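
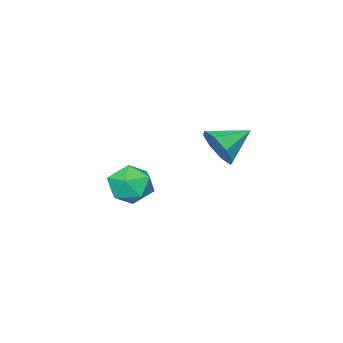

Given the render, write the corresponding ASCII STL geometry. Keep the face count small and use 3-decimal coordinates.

solid 
facet normal 0.867 -0.287 -0.408
outer loop
vertex -1.001 1.6 4.146
vertex -1.498 1.318 3.289
vertex -1.054 2.186 3.622
endloop
endfacet
facet normal -0.013 0.666 0.746
outer loop
vertex -1.001 1.6 4.146
vertex -1.054 2.186 3.622
vertex -2.902 1.782 3.951
endloop
endfacet
facet normal 0.866 -0.286 -0.409
outer loop
vertex -1.054 2.186 3.622
vertex -1.498 1.318 3.289
vertex -1.368 2.264 2.903
endloop
endfacet
facet normal -0.179 0.967 0.183
outer loop
vertex -1.054 2.186 3.622
vertex -1.368 2.264 2.903
vertex -2.902 1.782 3.951
endloop
endfacet
facet normal 0.867 -0.286 -0.408
outer loop
vertex -1.368 2.264 2.903
vertex -1.498 1.318 3.289
vertex -1.757 1.788 2.41
endloop
endfacet
facet normal -0.497 0.786 -0.367
outer loop
vertex -1.368 2.264 2.903
vertex -1.757 1.788 2.41
vertex -2.902 1.782 3.951
endloop
endfacet
facet normal 0.867 -0.287 -0.409
outer loop
vertex -1.757 1.788 2.41
vertex -1.498 1.318 3.289
vertex -1.995 1.037 2.432
endloop
endfacet
facet normal -0.781 0.231 -0.580
outer loop
vertex -1.757 1.788 2.41
vertex -1.995 1.037 2.432
vertex -2.902 1.782 3.951
endloop
endfacet
facet normal 0.867 -0.287 -0.409
outer loop
vertex -1.995 1.037 2.432
vertex -1.498 1.318 3.289
vertex -1.942 0.45 2.956
endloop
endfacet
facet normal -0.865 -0.375 -0.333
outer loop
vertex -1.995 1.037 2.432
vertex -1.942 0.45 2.956
vertex -2.902 1.782 3.951
endloop
endfacet
facet normal 0.866 -0.286 -0.409
outer loop
vertex -1.942 0.45 2.956
vertex -1.498 1.318 3.289
vertex -1.628 0.372 3.675
endloop
endfacet
facet normal -0.699 -0.677 0.232
outer loop
vertex -1.942 0.45 2.956
vertex -1.628 0.372 3.675
vertex -2.902 1.782 3.951
endloop
endfacet
facet normal 0.867 -0.286 -0.408
outer loop
vertex -1.628 0.372 3.675
vertex -1.498 1.318 3.289
vertex -1.239 0.848 4.168
endloop
endfacet
facet normal -0.381 -0.497 0.780
outer loop
vertex -1.628 0.372 3.675
vertex -1.239 0.848 4.168
vertex -2.902 1.782 3.951
endloop
endfacet
facet normal 0.867 -0.286 -0.408
outer loop
vertex -1.239 0.848 4.168
vertex -1.498 1.318 3.289
vertex -1.001 1.6 4.146
endloop
endfacet
facet normal -0.096 0.060 0.994
outer loop
vertex -1.239 0.848 4.168
vertex -1.001 1.6 4.146
vertex -2.902 1.782 3.951
endloop
endfacet
facet normal -0.277 0.961 -0.021
outer loop
vertex -1.053 -2.632 -0.856
vertex -2.133 -2.947 -1.011
vertex -1.728 -2.807 0.041
endloop
endfacet
facet normal 0.297 0.870 0.393
outer loop
vertex -1.053 -2.632 -0.856
vertex -1.728 -2.807 0.041
vertex -0.656 -3.18 0.057
endloop
endfacet
facet normal 0.814 0.581 -0.005
outer loop
vertex -1.053 -2.632 -0.856
vertex -0.656 -3.18 0.057
vertex -0.397 -3.551 -0.985
endloop
endfacet
facet normal 0.559 0.493 -0.666
outer loop
vertex -1.053 -2.632 -0.856
vertex -0.397 -3.551 -0.985
vertex -1.31 -3.407 -1.645
endloop
endfacet
facet normal -0.115 0.727 -0.677
outer loop
vertex -1.053 -2.632 -0.856
vertex -1.31 -3.407 -1.645
vertex -2.133 -2.947 -1.011
endloop
endfacet
facet normal 0.127 0.404 0.906
outer loop
vertex -0.656 -3.18 0.057
vertex -1.728 -2.807 0.041
vertex -1.49 -3.833 0.465
endloop
endfacet
facet normal -0.801 0.550 0.235
outer loop
vertex -1.728 -2.807 0.041
vertex -2.133 -2.947 -1.011
vertex -2.403 -3.689 -0.195
endloop
endfacet
facet normal -0.539 0.173 -0.825
outer loop
vertex -2.133 -2.947 -1.011
vertex -1.31 -3.407 -1.645
vertex -2.144 -4.06 -1.237
endloop
endfacet
facet normal 0.552 -0.206 -0.808
outer loop
vertex -1.31 -3.407 -1.645
vertex -0.397 -3.551 -0.985
vertex -1.072 -4.433 -1.221
endloop
endfacet
facet normal 0.963 -0.063 0.262
outer loop
vertex -0.397 -3.551 -0.985
vertex -0.656 -3.18 0.057
vertex -0.667 -4.293 -0.169
endloop
endfacet
facet normal -0.559 -0.493 0.666
outer loop
vertex -1.747 -4.608 -0.324
vertex -1.49 -3.833 0.465
vertex -2.403 -3.689 -0.195
endloop
endfacet
facet normal -0.814 -0.581 0.005
outer loop
vertex -1.747 -4.608 -0.324
vertex -2.403 -3.689 -0.195
vertex -2.144 -4.06 -1.237
endloop
endfacet
facet normal -0.297 -0.870 -0.393
outer loop
vertex -1.747 -4.608 -0.324
vertex -2.144 -4.06 -1.237
vertex -1.072 -4.433 -1.221
endloop
endfacet
facet normal 0.277 -0.961 0.021
outer loop
vertex -1.747 -4.608 -0.324
vertex -1.072 -4.433 -1.221
vertex -0.667 -4.293 -0.169
endloop
endfacet
facet normal 0.115 -0.727 0.677
outer loop
vertex -1.747 -4.608 -0.324
vertex -0.667 -4.293 -0.169
vertex -1.49 -3.833 0.465
endloop
endfacet
facet normal -0.552 0.206 0.808
outer loop
vertex -2.403 -3.689 -0.195
vertex -1.49 -3.833 0.465
vertex -1.728 -2.807 0.041
endloop
endfacet
facet normal -0.963 0.063 -0.262
outer loop
vertex -2.144 -4.06 -1.237
vertex -2.403 -3.689 -0.195
vertex -2.133 -2.947 -1.011
endloop
endfacet
facet normal -0.127 -0.404 -0.906
outer loop
vertex -1.072 -4.433 -1.221
vertex -2.144 -4.06 -1.237
vertex -1.31 -3.407 -1.645
endloop
endfacet
facet normal 0.801 -0.550 -0.235
outer loop
vertex -0.667 -4.293 -0.169
vertex -1.072 -4.433 -1.221
vertex -0.397 -3.551 -0.985
endloop
endfacet
facet normal 0.539 -0.173 0.825
outer loop
vertex -1.49 -3.833 0.465
vertex -0.667 -4.293 -0.169
vertex -0.656 -3.18 0.057
endloop
endfacet

endsolid


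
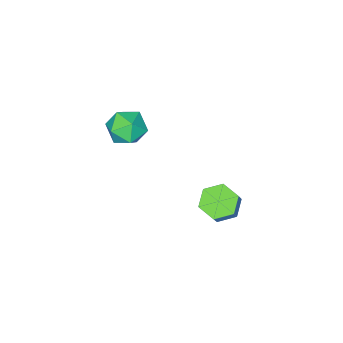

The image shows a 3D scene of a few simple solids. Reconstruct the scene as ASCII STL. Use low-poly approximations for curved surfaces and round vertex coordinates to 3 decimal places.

solid 
facet normal -0.473 -0.337 -0.814
outer loop
vertex 1.301 3.274 -5.19
vertex 0.57 2.845 -4.588
vertex 0.457 3.822 -4.927
endloop
endfacet
facet normal 0.343 0.780 -0.523
outer loop
vertex 1.301 3.274 -5.19
vertex 0.457 3.822 -4.927
vertex 2.101 3.844 -3.815
endloop
endfacet
facet normal 0.343 0.780 -0.523
outer loop
vertex 2.101 3.844 -3.815
vertex 0.457 3.822 -4.927
vertex 1.257 4.392 -3.551
endloop
endfacet
facet normal 0.473 0.337 0.814
outer loop
vertex 2.101 3.844 -3.815
vertex 1.257 4.392 -3.551
vertex 1.37 3.415 -3.212
endloop
endfacet
facet normal -0.473 -0.337 -0.814
outer loop
vertex 0.457 3.822 -4.927
vertex 0.57 2.845 -4.588
vertex -0.274 3.393 -4.324
endloop
endfacet
facet normal -0.531 0.846 -0.042
outer loop
vertex 0.457 3.822 -4.927
vertex -0.274 3.393 -4.324
vertex 1.257 4.392 -3.551
endloop
endfacet
facet normal -0.531 0.846 -0.041
outer loop
vertex 1.257 4.392 -3.551
vertex -0.274 3.393 -4.324
vertex 0.526 3.962 -2.948
endloop
endfacet
facet normal 0.473 0.337 0.814
outer loop
vertex 1.257 4.392 -3.551
vertex 0.526 3.962 -2.948
vertex 1.37 3.415 -3.212
endloop
endfacet
facet normal -0.473 -0.337 -0.814
outer loop
vertex -0.274 3.393 -4.324
vertex 0.57 2.845 -4.588
vertex -0.161 2.416 -3.985
endloop
endfacet
facet normal -0.874 0.066 0.481
outer loop
vertex -0.274 3.393 -4.324
vertex -0.161 2.416 -3.985
vertex 0.526 3.962 -2.948
endloop
endfacet
facet normal -0.874 0.066 0.481
outer loop
vertex 0.526 3.962 -2.948
vertex -0.161 2.416 -3.985
vertex 0.639 2.986 -2.61
endloop
endfacet
facet normal 0.473 0.337 0.814
outer loop
vertex 0.526 3.962 -2.948
vertex 0.639 2.986 -2.61
vertex 1.37 3.415 -3.212
endloop
endfacet
facet normal -0.473 -0.337 -0.814
outer loop
vertex -0.161 2.416 -3.985
vertex 0.57 2.845 -4.588
vertex 0.683 1.868 -4.249
endloop
endfacet
facet normal -0.343 -0.780 0.523
outer loop
vertex -0.161 2.416 -3.985
vertex 0.683 1.868 -4.249
vertex 0.639 2.986 -2.61
endloop
endfacet
facet normal -0.344 -0.780 0.523
outer loop
vertex 0.639 2.986 -2.61
vertex 0.683 1.868 -4.249
vertex 1.483 2.438 -2.873
endloop
endfacet
facet normal 0.473 0.337 0.814
outer loop
vertex 0.639 2.986 -2.61
vertex 1.483 2.438 -2.873
vertex 1.37 3.415 -3.212
endloop
endfacet
facet normal -0.473 -0.337 -0.814
outer loop
vertex 0.683 1.868 -4.249
vertex 0.57 2.845 -4.588
vertex 1.414 2.298 -4.852
endloop
endfacet
facet normal 0.532 -0.846 0.041
outer loop
vertex 0.683 1.868 -4.249
vertex 1.414 2.298 -4.852
vertex 1.483 2.438 -2.873
endloop
endfacet
facet normal 0.531 -0.846 0.041
outer loop
vertex 1.483 2.438 -2.873
vertex 1.414 2.298 -4.852
vertex 2.214 2.867 -3.476
endloop
endfacet
facet normal 0.473 0.337 0.814
outer loop
vertex 1.483 2.438 -2.873
vertex 2.214 2.867 -3.476
vertex 1.37 3.415 -3.212
endloop
endfacet
facet normal -0.473 -0.337 -0.814
outer loop
vertex 1.414 2.298 -4.852
vertex 0.57 2.845 -4.588
vertex 1.301 3.274 -5.19
endloop
endfacet
facet normal 0.874 -0.065 -0.481
outer loop
vertex 1.414 2.298 -4.852
vertex 1.301 3.274 -5.19
vertex 2.214 2.867 -3.476
endloop
endfacet
facet normal 0.874 -0.066 -0.481
outer loop
vertex 2.214 2.867 -3.476
vertex 1.301 3.274 -5.19
vertex 2.101 3.844 -3.815
endloop
endfacet
facet normal 0.473 0.337 0.814
outer loop
vertex 2.214 2.867 -3.476
vertex 2.101 3.844 -3.815
vertex 1.37 3.415 -3.212
endloop
endfacet
facet normal -0.915 0.375 0.148
outer loop
vertex 1.04 -2.08 -1.795
vertex 0.558 -3.072 -2.264
vertex 0.774 -3.01 -1.087
endloop
endfacet
facet normal -0.457 0.618 0.640
outer loop
vertex 1.04 -2.08 -1.795
vertex 0.774 -3.01 -1.087
vertex 1.801 -2.412 -0.93
endloop
endfacet
facet normal 0.073 0.951 0.300
outer loop
vertex 1.04 -2.08 -1.795
vertex 1.801 -2.412 -0.93
vertex 2.219 -2.103 -2.01
endloop
endfacet
facet normal -0.055 0.914 -0.401
outer loop
vertex 1.04 -2.08 -1.795
vertex 2.219 -2.103 -2.01
vertex 1.451 -2.511 -2.835
endloop
endfacet
facet normal -0.667 0.558 -0.495
outer loop
vertex 1.04 -2.08 -1.795
vertex 1.451 -2.511 -2.835
vertex 0.558 -3.072 -2.264
endloop
endfacet
facet normal -0.182 0.055 0.982
outer loop
vertex 1.801 -2.412 -0.93
vertex 0.774 -3.01 -1.087
vertex 1.789 -3.609 -0.865
endloop
endfacet
facet normal -0.922 -0.338 0.187
outer loop
vertex 0.774 -3.01 -1.087
vertex 0.558 -3.072 -2.264
vertex 1.021 -4.017 -1.69
endloop
endfacet
facet normal -0.520 -0.041 -0.853
outer loop
vertex 0.558 -3.072 -2.264
vertex 1.451 -2.511 -2.835
vertex 1.439 -3.708 -2.77
endloop
endfacet
facet normal 0.470 0.536 -0.702
outer loop
vertex 1.451 -2.511 -2.835
vertex 2.219 -2.103 -2.01
vertex 2.466 -3.11 -2.613
endloop
endfacet
facet normal 0.678 0.595 0.432
outer loop
vertex 2.219 -2.103 -2.01
vertex 1.801 -2.412 -0.93
vertex 2.682 -3.048 -1.436
endloop
endfacet
facet normal 0.055 -0.914 0.401
outer loop
vertex 2.2 -4.04 -1.905
vertex 1.789 -3.609 -0.865
vertex 1.021 -4.017 -1.69
endloop
endfacet
facet normal -0.073 -0.951 -0.300
outer loop
vertex 2.2 -4.04 -1.905
vertex 1.021 -4.017 -1.69
vertex 1.439 -3.708 -2.77
endloop
endfacet
facet normal 0.457 -0.618 -0.640
outer loop
vertex 2.2 -4.04 -1.905
vertex 1.439 -3.708 -2.77
vertex 2.466 -3.11 -2.613
endloop
endfacet
facet normal 0.915 -0.375 -0.148
outer loop
vertex 2.2 -4.04 -1.905
vertex 2.466 -3.11 -2.613
vertex 2.682 -3.048 -1.436
endloop
endfacet
facet normal 0.667 -0.558 0.495
outer loop
vertex 2.2 -4.04 -1.905
vertex 2.682 -3.048 -1.436
vertex 1.789 -3.609 -0.865
endloop
endfacet
facet normal -0.470 -0.536 0.702
outer loop
vertex 1.021 -4.017 -1.69
vertex 1.789 -3.609 -0.865
vertex 0.774 -3.01 -1.087
endloop
endfacet
facet normal -0.678 -0.595 -0.432
outer loop
vertex 1.439 -3.708 -2.77
vertex 1.021 -4.017 -1.69
vertex 0.558 -3.072 -2.264
endloop
endfacet
facet normal 0.182 -0.055 -0.982
outer loop
vertex 2.466 -3.11 -2.613
vertex 1.439 -3.708 -2.77
vertex 1.451 -2.511 -2.835
endloop
endfacet
facet normal 0.922 0.338 -0.187
outer loop
vertex 2.682 -3.048 -1.436
vertex 2.466 -3.11 -2.613
vertex 2.219 -2.103 -2.01
endloop
endfacet
facet normal 0.520 0.041 0.853
outer loop
vertex 1.789 -3.609 -0.865
vertex 2.682 -3.048 -1.436
vertex 1.801 -2.412 -0.93
endloop
endfacet

endsolid


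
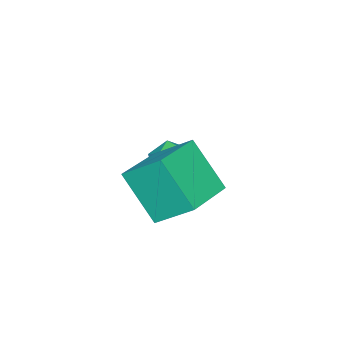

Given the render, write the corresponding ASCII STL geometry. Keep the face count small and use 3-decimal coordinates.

solid 
facet normal 0.208 0.925 0.317
outer loop
vertex -3.434 1.242 0.067
vertex -3.299 0.96 0.802
vertex -2.7 1.006 0.275
endloop
endfacet
facet normal 0.378 0.848 -0.372
outer loop
vertex -3.434 1.242 0.067
vertex -2.7 1.006 0.275
vertex -2.99 0.819 -0.446
endloop
endfacet
facet normal -0.213 0.656 -0.725
outer loop
vertex -3.434 1.242 0.067
vertex -2.99 0.819 -0.446
vertex -3.769 0.657 -0.364
endloop
endfacet
facet normal -0.746 0.615 -0.255
outer loop
vertex -3.434 1.242 0.067
vertex -3.769 0.657 -0.364
vertex -3.96 0.745 0.407
endloop
endfacet
facet normal -0.487 0.782 0.389
outer loop
vertex -3.434 1.242 0.067
vertex -3.96 0.745 0.407
vertex -3.299 0.96 0.802
endloop
endfacet
facet normal 0.850 0.314 -0.423
outer loop
vertex -2.99 0.819 -0.446
vertex -2.7 1.006 0.275
vertex -2.58 0.275 -0.027
endloop
endfacet
facet normal 0.574 0.440 0.691
outer loop
vertex -2.7 1.006 0.275
vertex -3.299 0.96 0.802
vertex -2.771 0.363 0.744
endloop
endfacet
facet normal -0.551 0.208 0.808
outer loop
vertex -3.299 0.96 0.802
vertex -3.96 0.745 0.407
vertex -3.55 0.201 0.826
endloop
endfacet
facet normal -0.970 -0.063 -0.233
outer loop
vertex -3.96 0.745 0.407
vertex -3.769 0.657 -0.364
vertex -3.84 0.014 0.105
endloop
endfacet
facet normal -0.105 0.003 -0.994
outer loop
vertex -3.769 0.657 -0.364
vertex -2.99 0.819 -0.446
vertex -3.241 0.06 -0.422
endloop
endfacet
facet normal 0.746 -0.615 0.255
outer loop
vertex -3.106 -0.222 0.313
vertex -2.58 0.275 -0.027
vertex -2.771 0.363 0.744
endloop
endfacet
facet normal 0.213 -0.656 0.725
outer loop
vertex -3.106 -0.222 0.313
vertex -2.771 0.363 0.744
vertex -3.55 0.201 0.826
endloop
endfacet
facet normal -0.378 -0.848 0.372
outer loop
vertex -3.106 -0.222 0.313
vertex -3.55 0.201 0.826
vertex -3.84 0.014 0.105
endloop
endfacet
facet normal -0.208 -0.925 -0.317
outer loop
vertex -3.106 -0.222 0.313
vertex -3.84 0.014 0.105
vertex -3.241 0.06 -0.422
endloop
endfacet
facet normal 0.487 -0.782 -0.389
outer loop
vertex -3.106 -0.222 0.313
vertex -3.241 0.06 -0.422
vertex -2.58 0.275 -0.027
endloop
endfacet
facet normal 0.970 0.063 0.233
outer loop
vertex -2.771 0.363 0.744
vertex -2.58 0.275 -0.027
vertex -2.7 1.006 0.275
endloop
endfacet
facet normal 0.105 -0.003 0.994
outer loop
vertex -3.55 0.201 0.826
vertex -2.771 0.363 0.744
vertex -3.299 0.96 0.802
endloop
endfacet
facet normal -0.850 -0.314 0.423
outer loop
vertex -3.84 0.014 0.105
vertex -3.55 0.201 0.826
vertex -3.96 0.745 0.407
endloop
endfacet
facet normal -0.574 -0.440 -0.691
outer loop
vertex -3.241 0.06 -0.422
vertex -3.84 0.014 0.105
vertex -3.769 0.657 -0.364
endloop
endfacet
facet normal 0.551 -0.208 -0.808
outer loop
vertex -2.58 0.275 -0.027
vertex -3.241 0.06 -0.422
vertex -2.99 0.819 -0.446
endloop
endfacet
facet normal -0.990 -0.017 -0.143
outer loop
vertex -1.253 2.403 2.968
vertex -1.051 3.612 1.427
vertex -1.099 1.195 2.041
endloop
endfacet
facet normal -0.102 -0.614 0.783
outer loop
vertex 0.791 1.228 2.313
vertex -1.253 2.403 2.968
vertex -1.099 1.195 2.041
endloop
endfacet
facet normal -0.990 -0.017 -0.143
outer loop
vertex -1.099 1.195 2.041
vertex -1.051 3.612 1.427
vertex -0.897 2.405 0.499
endloop
endfacet
facet normal 0.101 -0.789 -0.606
outer loop
vertex -0.897 2.405 0.499
vertex 0.791 1.228 2.313
vertex -1.099 1.195 2.041
endloop
endfacet
facet normal -0.101 0.789 0.606
outer loop
vertex -1.253 2.403 2.968
vertex 0.839 3.645 1.699
vertex -1.051 3.612 1.427
endloop
endfacet
facet normal -0.103 -0.614 0.782
outer loop
vertex 0.637 2.435 3.241
vertex -1.253 2.403 2.968
vertex 0.791 1.228 2.313
endloop
endfacet
facet normal -0.101 0.789 0.606
outer loop
vertex 0.637 2.435 3.241
vertex 0.839 3.645 1.699
vertex -1.253 2.403 2.968
endloop
endfacet
facet normal 0.102 0.614 -0.782
outer loop
vertex -1.051 3.612 1.427
vertex 0.839 3.645 1.699
vertex -0.897 2.405 0.499
endloop
endfacet
facet normal 0.101 -0.789 -0.606
outer loop
vertex 0.993 2.437 0.772
vertex 0.791 1.228 2.313
vertex -0.897 2.405 0.499
endloop
endfacet
facet normal 0.103 0.614 -0.783
outer loop
vertex -0.897 2.405 0.499
vertex 0.839 3.645 1.699
vertex 0.993 2.437 0.772
endloop
endfacet
facet normal 0.990 0.017 0.143
outer loop
vertex 0.993 2.437 0.772
vertex 0.637 2.435 3.241
vertex 0.791 1.228 2.313
endloop
endfacet
facet normal 0.990 0.017 0.143
outer loop
vertex 0.839 3.645 1.699
vertex 0.637 2.435 3.241
vertex 0.993 2.437 0.772
endloop
endfacet

endsolid


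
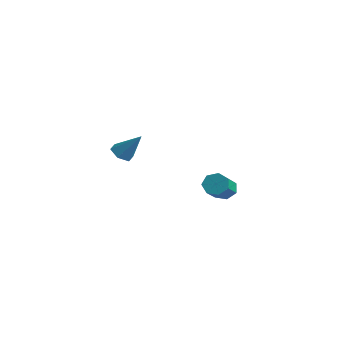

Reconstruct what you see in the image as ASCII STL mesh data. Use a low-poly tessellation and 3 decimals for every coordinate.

solid 
facet normal -0.569 -0.306 -0.763
outer loop
vertex -3.555 2.692 -1.381
vertex -4.21 2.644 -0.873
vertex -4.049 3.351 -1.277
endloop
endfacet
facet normal 0.726 0.598 -0.339
outer loop
vertex -3.555 2.692 -1.381
vertex -4.049 3.351 -1.277
vertex -3.07 3.256 0.653
endloop
endfacet
facet normal -0.571 -0.306 -0.762
outer loop
vertex -4.049 3.351 -1.277
vertex -4.21 2.644 -0.873
vertex -4.703 3.303 -0.768
endloop
endfacet
facet normal -0.025 0.998 0.062
outer loop
vertex -4.049 3.351 -1.277
vertex -4.703 3.303 -0.768
vertex -3.07 3.256 0.653
endloop
endfacet
facet normal -0.571 -0.306 -0.762
outer loop
vertex -4.703 3.303 -0.768
vertex -4.21 2.644 -0.873
vertex -4.864 2.596 -0.364
endloop
endfacet
facet normal -0.559 0.504 0.659
outer loop
vertex -4.703 3.303 -0.768
vertex -4.864 2.596 -0.364
vertex -3.07 3.256 0.653
endloop
endfacet
facet normal -0.571 -0.306 -0.762
outer loop
vertex -4.864 2.596 -0.364
vertex -4.21 2.644 -0.873
vertex -4.371 1.937 -0.469
endloop
endfacet
facet normal -0.341 -0.391 0.855
outer loop
vertex -4.864 2.596 -0.364
vertex -4.371 1.937 -0.469
vertex -3.07 3.256 0.653
endloop
endfacet
facet normal -0.569 -0.306 -0.763
outer loop
vertex -4.371 1.937 -0.469
vertex -4.21 2.644 -0.873
vertex -3.716 1.985 -0.977
endloop
endfacet
facet normal 0.410 -0.791 0.454
outer loop
vertex -4.371 1.937 -0.469
vertex -3.716 1.985 -0.977
vertex -3.07 3.256 0.653
endloop
endfacet
facet normal -0.569 -0.306 -0.763
outer loop
vertex -3.716 1.985 -0.977
vertex -4.21 2.644 -0.873
vertex -3.555 2.692 -1.381
endloop
endfacet
facet normal 0.944 -0.297 -0.143
outer loop
vertex -3.716 1.985 -0.977
vertex -3.555 2.692 -1.381
vertex -3.07 3.256 0.653
endloop
endfacet
facet normal -0.496 0.703 -0.510
outer loop
vertex 3.821 4.861 -2.127
vertex 3.118 4.511 -1.925
vertex 3.528 5.088 -1.529
endloop
endfacet
facet normal 0.762 0.634 0.132
outer loop
vertex 3.821 4.861 -2.127
vertex 3.528 5.088 -1.529
vertex 4.784 3.498 -1.137
endloop
endfacet
facet normal 0.762 0.634 0.133
outer loop
vertex 4.784 3.498 -1.137
vertex 3.528 5.088 -1.529
vertex 4.491 3.725 -0.54
endloop
endfacet
facet normal 0.496 -0.702 0.511
outer loop
vertex 4.784 3.498 -1.137
vertex 4.491 3.725 -0.54
vertex 4.082 3.149 -0.935
endloop
endfacet
facet normal -0.497 0.703 -0.510
outer loop
vertex 3.528 5.088 -1.529
vertex 3.118 4.511 -1.925
vertex 2.927 4.88 -1.23
endloop
endfacet
facet normal 0.148 0.647 0.748
outer loop
vertex 3.528 5.088 -1.529
vertex 2.927 4.88 -1.23
vertex 4.491 3.725 -0.54
endloop
endfacet
facet normal 0.149 0.648 0.747
outer loop
vertex 4.491 3.725 -0.54
vertex 2.927 4.88 -1.23
vertex 3.89 3.518 -0.24
endloop
endfacet
facet normal 0.497 -0.702 0.510
outer loop
vertex 4.491 3.725 -0.54
vertex 3.89 3.518 -0.24
vertex 4.082 3.149 -0.935
endloop
endfacet
facet normal -0.496 0.703 -0.510
outer loop
vertex 2.927 4.88 -1.23
vertex 3.118 4.511 -1.925
vertex 2.47 4.395 -1.454
endloop
endfacet
facet normal -0.576 0.174 0.799
outer loop
vertex 2.927 4.88 -1.23
vertex 2.47 4.395 -1.454
vertex 3.89 3.518 -0.24
endloop
endfacet
facet normal -0.576 0.174 0.799
outer loop
vertex 3.89 3.518 -0.24
vertex 2.47 4.395 -1.454
vertex 3.433 3.033 -0.464
endloop
endfacet
facet normal 0.496 -0.703 0.510
outer loop
vertex 3.89 3.518 -0.24
vertex 3.433 3.033 -0.464
vertex 4.082 3.149 -0.935
endloop
endfacet
facet normal -0.497 0.702 -0.511
outer loop
vertex 2.47 4.395 -1.454
vertex 3.118 4.511 -1.925
vertex 2.502 3.997 -2.032
endloop
endfacet
facet normal -0.867 -0.432 0.249
outer loop
vertex 2.47 4.395 -1.454
vertex 2.502 3.997 -2.032
vertex 3.433 3.033 -0.464
endloop
endfacet
facet normal -0.867 -0.432 0.249
outer loop
vertex 3.433 3.033 -0.464
vertex 2.502 3.997 -2.032
vertex 3.465 2.635 -1.043
endloop
endfacet
facet normal 0.496 -0.703 0.510
outer loop
vertex 3.433 3.033 -0.464
vertex 3.465 2.635 -1.043
vertex 4.082 3.149 -0.935
endloop
endfacet
facet normal -0.497 0.702 -0.510
outer loop
vertex 2.502 3.997 -2.032
vertex 3.118 4.511 -1.925
vertex 2.998 3.986 -2.53
endloop
endfacet
facet normal -0.506 -0.712 -0.488
outer loop
vertex 2.502 3.997 -2.032
vertex 2.998 3.986 -2.53
vertex 3.465 2.635 -1.043
endloop
endfacet
facet normal -0.505 -0.712 -0.488
outer loop
vertex 3.465 2.635 -1.043
vertex 2.998 3.986 -2.53
vertex 3.961 2.624 -1.54
endloop
endfacet
facet normal 0.496 -0.703 0.510
outer loop
vertex 3.465 2.635 -1.043
vertex 3.961 2.624 -1.54
vertex 4.082 3.149 -0.935
endloop
endfacet
facet normal -0.497 0.702 -0.510
outer loop
vertex 2.998 3.986 -2.53
vertex 3.118 4.511 -1.925
vertex 3.585 4.371 -2.572
endloop
endfacet
facet normal 0.237 -0.456 -0.858
outer loop
vertex 2.998 3.986 -2.53
vertex 3.585 4.371 -2.572
vertex 3.961 2.624 -1.54
endloop
endfacet
facet normal 0.237 -0.456 -0.858
outer loop
vertex 3.961 2.624 -1.54
vertex 3.585 4.371 -2.572
vertex 4.548 3.008 -1.582
endloop
endfacet
facet normal 0.496 -0.702 0.510
outer loop
vertex 3.961 2.624 -1.54
vertex 4.548 3.008 -1.582
vertex 4.082 3.149 -0.935
endloop
endfacet
facet normal -0.496 0.702 -0.510
outer loop
vertex 3.585 4.371 -2.572
vertex 3.118 4.511 -1.925
vertex 3.821 4.861 -2.127
endloop
endfacet
facet normal 0.801 0.143 -0.582
outer loop
vertex 3.585 4.371 -2.572
vertex 3.821 4.861 -2.127
vertex 4.548 3.008 -1.582
endloop
endfacet
facet normal 0.801 0.143 -0.582
outer loop
vertex 4.548 3.008 -1.582
vertex 3.821 4.861 -2.127
vertex 4.784 3.498 -1.137
endloop
endfacet
facet normal 0.496 -0.702 0.510
outer loop
vertex 4.548 3.008 -1.582
vertex 4.784 3.498 -1.137
vertex 4.082 3.149 -0.935
endloop
endfacet

endsolid


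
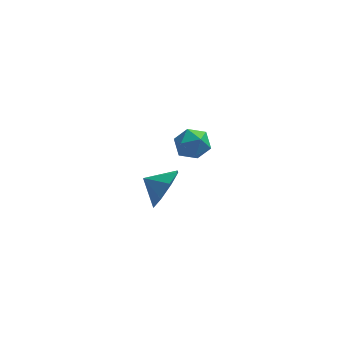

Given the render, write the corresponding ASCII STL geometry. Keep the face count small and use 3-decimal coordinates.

solid 
facet normal 0.123 0.750 0.650
outer loop
vertex -1.103 0.508 1.213
vertex -1.187 0.023 1.788
vertex -0.498 0.157 1.503
endloop
endfacet
facet normal 0.485 0.874 0.046
outer loop
vertex -1.103 0.508 1.213
vertex -0.498 0.157 1.503
vertex -0.567 0.235 0.753
endloop
endfacet
facet normal 0.018 0.869 -0.495
outer loop
vertex -1.103 0.508 1.213
vertex -0.567 0.235 0.753
vertex -1.298 0.149 0.575
endloop
endfacet
facet normal -0.630 0.743 -0.225
outer loop
vertex -1.103 0.508 1.213
vertex -1.298 0.149 0.575
vertex -1.681 0.018 1.215
endloop
endfacet
facet normal -0.566 0.669 0.482
outer loop
vertex -1.103 0.508 1.213
vertex -1.681 0.018 1.215
vertex -1.187 0.023 1.788
endloop
endfacet
facet normal 0.941 0.334 -0.052
outer loop
vertex -0.567 0.235 0.753
vertex -0.498 0.157 1.503
vertex -0.319 -0.418 1.045
endloop
endfacet
facet normal 0.356 0.135 0.925
outer loop
vertex -0.498 0.157 1.503
vertex -1.187 0.023 1.788
vertex -0.702 -0.549 1.685
endloop
endfacet
facet normal -0.757 0.004 0.653
outer loop
vertex -1.187 0.023 1.788
vertex -1.681 0.018 1.215
vertex -1.433 -0.635 1.507
endloop
endfacet
facet normal -0.862 0.123 -0.491
outer loop
vertex -1.681 0.018 1.215
vertex -1.298 0.149 0.575
vertex -1.502 -0.557 0.757
endloop
endfacet
facet normal 0.187 0.326 -0.927
outer loop
vertex -1.298 0.149 0.575
vertex -0.567 0.235 0.753
vertex -0.813 -0.423 0.472
endloop
endfacet
facet normal 0.630 -0.743 0.225
outer loop
vertex -0.897 -0.908 1.047
vertex -0.319 -0.418 1.045
vertex -0.702 -0.549 1.685
endloop
endfacet
facet normal -0.018 -0.869 0.495
outer loop
vertex -0.897 -0.908 1.047
vertex -0.702 -0.549 1.685
vertex -1.433 -0.635 1.507
endloop
endfacet
facet normal -0.485 -0.874 -0.046
outer loop
vertex -0.897 -0.908 1.047
vertex -1.433 -0.635 1.507
vertex -1.502 -0.557 0.757
endloop
endfacet
facet normal -0.123 -0.750 -0.650
outer loop
vertex -0.897 -0.908 1.047
vertex -1.502 -0.557 0.757
vertex -0.813 -0.423 0.472
endloop
endfacet
facet normal 0.566 -0.669 -0.482
outer loop
vertex -0.897 -0.908 1.047
vertex -0.813 -0.423 0.472
vertex -0.319 -0.418 1.045
endloop
endfacet
facet normal 0.862 -0.123 0.491
outer loop
vertex -0.702 -0.549 1.685
vertex -0.319 -0.418 1.045
vertex -0.498 0.157 1.503
endloop
endfacet
facet normal -0.187 -0.326 0.927
outer loop
vertex -1.433 -0.635 1.507
vertex -0.702 -0.549 1.685
vertex -1.187 0.023 1.788
endloop
endfacet
facet normal -0.941 -0.334 0.052
outer loop
vertex -1.502 -0.557 0.757
vertex -1.433 -0.635 1.507
vertex -1.681 0.018 1.215
endloop
endfacet
facet normal -0.356 -0.135 -0.925
outer loop
vertex -0.813 -0.423 0.472
vertex -1.502 -0.557 0.757
vertex -1.298 0.149 0.575
endloop
endfacet
facet normal 0.757 -0.004 -0.653
outer loop
vertex -0.319 -0.418 1.045
vertex -0.813 -0.423 0.472
vertex -0.567 0.235 0.753
endloop
endfacet
facet normal 0.863 -0.270 -0.428
outer loop
vertex -1.521 2.262 -2.808
vertex -2.014 2.093 -3.696
vertex -1.547 2.904 -3.265
endloop
endfacet
facet normal -0.224 0.559 0.798
outer loop
vertex -1.521 2.262 -2.808
vertex -1.547 2.904 -3.265
vertex -2.886 2.367 -3.264
endloop
endfacet
facet normal 0.863 -0.270 -0.427
outer loop
vertex -1.547 2.904 -3.265
vertex -2.014 2.093 -3.696
vertex -1.846 3.07 -3.975
endloop
endfacet
facet normal -0.348 0.870 0.350
outer loop
vertex -1.547 2.904 -3.265
vertex -1.846 3.07 -3.975
vertex -2.886 2.367 -3.264
endloop
endfacet
facet normal 0.862 -0.271 -0.428
outer loop
vertex -1.846 3.07 -3.975
vertex -2.014 2.093 -3.696
vertex -2.244 2.665 -4.521
endloop
endfacet
facet normal -0.614 0.778 -0.129
outer loop
vertex -1.846 3.07 -3.975
vertex -2.244 2.665 -4.521
vertex -2.886 2.367 -3.264
endloop
endfacet
facet normal 0.862 -0.271 -0.428
outer loop
vertex -2.244 2.665 -4.521
vertex -2.014 2.093 -3.696
vertex -2.508 1.924 -4.584
endloop
endfacet
facet normal -0.868 0.340 -0.363
outer loop
vertex -2.244 2.665 -4.521
vertex -2.508 1.924 -4.584
vertex -2.886 2.367 -3.264
endloop
endfacet
facet normal 0.862 -0.270 -0.428
outer loop
vertex -2.508 1.924 -4.584
vertex -2.014 2.093 -3.696
vertex -2.482 1.283 -4.127
endloop
endfacet
facet normal -0.959 -0.189 -0.211
outer loop
vertex -2.508 1.924 -4.584
vertex -2.482 1.283 -4.127
vertex -2.886 2.367 -3.264
endloop
endfacet
facet normal 0.862 -0.271 -0.428
outer loop
vertex -2.482 1.283 -4.127
vertex -2.014 2.093 -3.696
vertex -2.182 1.116 -3.417
endloop
endfacet
facet normal -0.834 -0.498 0.235
outer loop
vertex -2.482 1.283 -4.127
vertex -2.182 1.116 -3.417
vertex -2.886 2.367 -3.264
endloop
endfacet
facet normal 0.863 -0.270 -0.427
outer loop
vertex -2.182 1.116 -3.417
vertex -2.014 2.093 -3.696
vertex -1.784 1.522 -2.87
endloop
endfacet
facet normal -0.568 -0.407 0.715
outer loop
vertex -2.182 1.116 -3.417
vertex -1.784 1.522 -2.87
vertex -2.886 2.367 -3.264
endloop
endfacet
facet normal 0.863 -0.271 -0.427
outer loop
vertex -1.784 1.522 -2.87
vertex -2.014 2.093 -3.696
vertex -1.521 2.262 -2.808
endloop
endfacet
facet normal -0.314 0.032 0.949
outer loop
vertex -1.784 1.522 -2.87
vertex -1.521 2.262 -2.808
vertex -2.886 2.367 -3.264
endloop
endfacet

endsolid


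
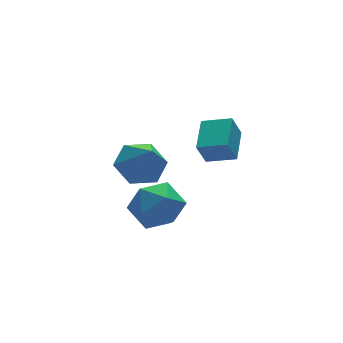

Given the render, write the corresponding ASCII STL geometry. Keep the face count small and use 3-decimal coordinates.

solid 
facet normal -0.576 -0.765 -0.288
outer loop
vertex 0.388 -2.004 1.35
vertex -0.301 -1.381 1.072
vertex 0.736 -1.97 0.564
endloop
endfacet
facet normal 0.711 -0.643 0.287
outer loop
vertex 1.421 -1.059 0.908
vertex 0.388 -2.004 1.35
vertex 0.736 -1.97 0.564
endloop
endfacet
facet normal -0.576 -0.765 -0.289
outer loop
vertex 0.736 -1.97 0.564
vertex -0.301 -1.381 1.072
vertex 0.047 -1.346 0.286
endloop
endfacet
facet normal 0.405 0.040 -0.913
outer loop
vertex 0.047 -1.346 0.286
vertex 1.421 -1.059 0.908
vertex 0.736 -1.97 0.564
endloop
endfacet
facet normal -0.405 -0.040 0.913
outer loop
vertex 0.388 -2.004 1.35
vertex 0.384 -0.47 1.416
vertex -0.301 -1.381 1.072
endloop
endfacet
facet normal 0.711 -0.643 0.286
outer loop
vertex 1.073 -1.094 1.694
vertex 0.388 -2.004 1.35
vertex 1.421 -1.059 0.908
endloop
endfacet
facet normal -0.405 -0.040 0.913
outer loop
vertex 1.073 -1.094 1.694
vertex 0.384 -0.47 1.416
vertex 0.388 -2.004 1.35
endloop
endfacet
facet normal -0.711 0.643 -0.286
outer loop
vertex -0.301 -1.381 1.072
vertex 0.384 -0.47 1.416
vertex 0.047 -1.346 0.286
endloop
endfacet
facet normal 0.405 0.040 -0.913
outer loop
vertex 0.732 -0.436 0.63
vertex 1.421 -1.059 0.908
vertex 0.047 -1.346 0.286
endloop
endfacet
facet normal -0.710 0.643 -0.287
outer loop
vertex 0.047 -1.346 0.286
vertex 0.384 -0.47 1.416
vertex 0.732 -0.436 0.63
endloop
endfacet
facet normal 0.575 0.765 0.289
outer loop
vertex 0.732 -0.436 0.63
vertex 1.073 -1.094 1.694
vertex 1.421 -1.059 0.908
endloop
endfacet
facet normal 0.576 0.765 0.288
outer loop
vertex 0.384 -0.47 1.416
vertex 1.073 -1.094 1.694
vertex 0.732 -0.436 0.63
endloop
endfacet
facet normal 0.044 0.659 0.751
outer loop
vertex -2.355 -1.927 0.398
vertex -2.764 -2.512 0.936
vertex -1.872 -2.506 0.878
endloop
endfacet
facet normal 0.592 0.746 0.304
outer loop
vertex -2.355 -1.927 0.398
vertex -1.872 -2.506 0.878
vertex -1.652 -2.335 0.029
endloop
endfacet
facet normal 0.328 0.879 -0.346
outer loop
vertex -2.355 -1.927 0.398
vertex -1.652 -2.335 0.029
vertex -2.407 -2.237 -0.438
endloop
endfacet
facet normal -0.383 0.874 -0.300
outer loop
vertex -2.355 -1.927 0.398
vertex -2.407 -2.237 -0.438
vertex -3.095 -2.346 0.122
endloop
endfacet
facet normal -0.559 0.738 0.378
outer loop
vertex -2.355 -1.927 0.398
vertex -3.095 -2.346 0.122
vertex -2.764 -2.512 0.936
endloop
endfacet
facet normal 0.953 0.131 0.273
outer loop
vertex -1.652 -2.335 0.029
vertex -1.872 -2.506 0.878
vertex -1.625 -3.174 0.338
endloop
endfacet
facet normal 0.065 -0.011 0.998
outer loop
vertex -1.872 -2.506 0.878
vertex -2.764 -2.512 0.936
vertex -2.313 -3.283 0.898
endloop
endfacet
facet normal -0.912 0.116 0.394
outer loop
vertex -2.764 -2.512 0.936
vertex -3.095 -2.346 0.122
vertex -3.068 -3.185 0.431
endloop
endfacet
facet normal -0.626 0.337 -0.703
outer loop
vertex -3.095 -2.346 0.122
vertex -2.407 -2.237 -0.438
vertex -2.848 -3.014 -0.418
endloop
endfacet
facet normal 0.526 0.346 -0.777
outer loop
vertex -2.407 -2.237 -0.438
vertex -1.652 -2.335 0.029
vertex -1.956 -3.008 -0.476
endloop
endfacet
facet normal 0.383 -0.874 0.300
outer loop
vertex -2.365 -3.593 0.062
vertex -1.625 -3.174 0.338
vertex -2.313 -3.283 0.898
endloop
endfacet
facet normal -0.328 -0.879 0.346
outer loop
vertex -2.365 -3.593 0.062
vertex -2.313 -3.283 0.898
vertex -3.068 -3.185 0.431
endloop
endfacet
facet normal -0.592 -0.746 -0.304
outer loop
vertex -2.365 -3.593 0.062
vertex -3.068 -3.185 0.431
vertex -2.848 -3.014 -0.418
endloop
endfacet
facet normal -0.044 -0.659 -0.751
outer loop
vertex -2.365 -3.593 0.062
vertex -2.848 -3.014 -0.418
vertex -1.956 -3.008 -0.476
endloop
endfacet
facet normal 0.559 -0.738 -0.378
outer loop
vertex -2.365 -3.593 0.062
vertex -1.956 -3.008 -0.476
vertex -1.625 -3.174 0.338
endloop
endfacet
facet normal 0.626 -0.337 0.703
outer loop
vertex -2.313 -3.283 0.898
vertex -1.625 -3.174 0.338
vertex -1.872 -2.506 0.878
endloop
endfacet
facet normal -0.526 -0.346 0.777
outer loop
vertex -3.068 -3.185 0.431
vertex -2.313 -3.283 0.898
vertex -2.764 -2.512 0.936
endloop
endfacet
facet normal -0.953 -0.131 -0.273
outer loop
vertex -2.848 -3.014 -0.418
vertex -3.068 -3.185 0.431
vertex -3.095 -2.346 0.122
endloop
endfacet
facet normal -0.065 0.011 -0.998
outer loop
vertex -1.956 -3.008 -0.476
vertex -2.848 -3.014 -0.418
vertex -2.407 -2.237 -0.438
endloop
endfacet
facet normal 0.912 -0.116 -0.394
outer loop
vertex -1.625 -3.174 0.338
vertex -1.956 -3.008 -0.476
vertex -1.652 -2.335 0.029
endloop
endfacet
facet normal 0.061 0.606 -0.793
outer loop
vertex -0.254 0.441 -0.827
vertex -1.072 0.653 -0.728
vertex -0.466 1.103 -0.337
endloop
endfacet
facet normal 0.848 -0.112 0.519
outer loop
vertex -0.254 0.441 -0.827
vertex -0.466 1.103 -0.337
vertex -1.168 -0.293 0.508
endloop
endfacet
facet normal 0.061 0.606 -0.793
outer loop
vertex -0.466 1.103 -0.337
vertex -1.072 0.653 -0.728
vertex -1.283 1.315 -0.238
endloop
endfacet
facet normal 0.216 0.424 0.880
outer loop
vertex -0.466 1.103 -0.337
vertex -1.283 1.315 -0.238
vertex -1.168 -0.293 0.508
endloop
endfacet
facet normal 0.062 0.607 -0.793
outer loop
vertex -1.283 1.315 -0.238
vertex -1.072 0.653 -0.728
vertex -1.889 0.865 -0.63
endloop
endfacet
facet normal -0.659 0.277 0.700
outer loop
vertex -1.283 1.315 -0.238
vertex -1.889 0.865 -0.63
vertex -1.168 -0.293 0.508
endloop
endfacet
facet normal 0.063 0.607 -0.792
outer loop
vertex -1.889 0.865 -0.63
vertex -1.072 0.653 -0.728
vertex -1.677 0.204 -1.12
endloop
endfacet
facet normal -0.900 -0.406 0.158
outer loop
vertex -1.889 0.865 -0.63
vertex -1.677 0.204 -1.12
vertex -1.168 -0.293 0.508
endloop
endfacet
facet normal 0.063 0.607 -0.792
outer loop
vertex -1.677 0.204 -1.12
vertex -1.072 0.653 -0.728
vertex -0.86 -0.008 -1.218
endloop
endfacet
facet normal -0.269 -0.941 -0.203
outer loop
vertex -1.677 0.204 -1.12
vertex -0.86 -0.008 -1.218
vertex -1.168 -0.293 0.508
endloop
endfacet
facet normal 0.061 0.607 -0.792
outer loop
vertex -0.86 -0.008 -1.218
vertex -1.072 0.653 -0.728
vertex -0.254 0.441 -0.827
endloop
endfacet
facet normal 0.605 -0.796 -0.023
outer loop
vertex -0.86 -0.008 -1.218
vertex -0.254 0.441 -0.827
vertex -1.168 -0.293 0.508
endloop
endfacet

endsolid


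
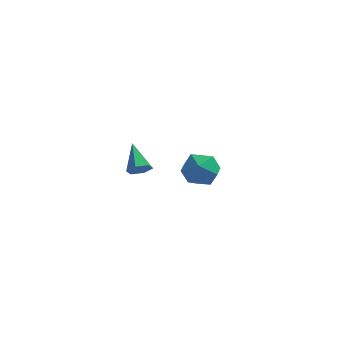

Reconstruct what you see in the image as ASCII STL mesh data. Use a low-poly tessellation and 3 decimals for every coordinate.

solid 
facet normal -0.579 0.698 0.422
outer loop
vertex 3.799 4.906 -1.845
vertex 2.877 4.4 -2.272
vertex 3.265 4.102 -1.247
endloop
endfacet
facet normal 0.013 0.591 0.806
outer loop
vertex 3.799 4.906 -1.845
vertex 3.265 4.102 -1.247
vertex 4.399 4.124 -1.281
endloop
endfacet
facet normal 0.575 0.721 0.388
outer loop
vertex 3.799 4.906 -1.845
vertex 4.399 4.124 -1.281
vertex 4.713 4.436 -2.327
endloop
endfacet
facet normal 0.331 0.908 -0.257
outer loop
vertex 3.799 4.906 -1.845
vertex 4.713 4.436 -2.327
vertex 3.772 4.606 -2.94
endloop
endfacet
facet normal -0.382 0.894 -0.235
outer loop
vertex 3.799 4.906 -1.845
vertex 3.772 4.606 -2.94
vertex 2.877 4.4 -2.272
endloop
endfacet
facet normal 0.032 -0.097 0.995
outer loop
vertex 4.399 4.124 -1.281
vertex 3.265 4.102 -1.247
vertex 3.848 3.134 -1.36
endloop
endfacet
facet normal -0.925 0.076 0.372
outer loop
vertex 3.265 4.102 -1.247
vertex 2.877 4.4 -2.272
vertex 2.907 3.304 -1.973
endloop
endfacet
facet normal -0.606 0.393 -0.691
outer loop
vertex 2.877 4.4 -2.272
vertex 3.772 4.606 -2.94
vertex 3.221 3.616 -3.019
endloop
endfacet
facet normal 0.548 0.415 -0.726
outer loop
vertex 3.772 4.606 -2.94
vertex 4.713 4.436 -2.327
vertex 4.355 3.638 -3.053
endloop
endfacet
facet normal 0.942 0.112 0.316
outer loop
vertex 4.713 4.436 -2.327
vertex 4.399 4.124 -1.281
vertex 4.743 3.34 -2.028
endloop
endfacet
facet normal -0.331 -0.908 0.257
outer loop
vertex 3.821 2.834 -2.455
vertex 3.848 3.134 -1.36
vertex 2.907 3.304 -1.973
endloop
endfacet
facet normal -0.575 -0.721 -0.388
outer loop
vertex 3.821 2.834 -2.455
vertex 2.907 3.304 -1.973
vertex 3.221 3.616 -3.019
endloop
endfacet
facet normal -0.013 -0.591 -0.806
outer loop
vertex 3.821 2.834 -2.455
vertex 3.221 3.616 -3.019
vertex 4.355 3.638 -3.053
endloop
endfacet
facet normal 0.579 -0.698 -0.422
outer loop
vertex 3.821 2.834 -2.455
vertex 4.355 3.638 -3.053
vertex 4.743 3.34 -2.028
endloop
endfacet
facet normal 0.382 -0.894 0.235
outer loop
vertex 3.821 2.834 -2.455
vertex 4.743 3.34 -2.028
vertex 3.848 3.134 -1.36
endloop
endfacet
facet normal -0.548 -0.415 0.726
outer loop
vertex 2.907 3.304 -1.973
vertex 3.848 3.134 -1.36
vertex 3.265 4.102 -1.247
endloop
endfacet
facet normal -0.942 -0.112 -0.316
outer loop
vertex 3.221 3.616 -3.019
vertex 2.907 3.304 -1.973
vertex 2.877 4.4 -2.272
endloop
endfacet
facet normal -0.032 0.097 -0.995
outer loop
vertex 4.355 3.638 -3.053
vertex 3.221 3.616 -3.019
vertex 3.772 4.606 -2.94
endloop
endfacet
facet normal 0.925 -0.076 -0.372
outer loop
vertex 4.743 3.34 -2.028
vertex 4.355 3.638 -3.053
vertex 4.713 4.436 -2.327
endloop
endfacet
facet normal 0.606 -0.393 0.691
outer loop
vertex 3.848 3.134 -1.36
vertex 4.743 3.34 -2.028
vertex 4.399 4.124 -1.281
endloop
endfacet
facet normal 0.374 -0.754 -0.540
outer loop
vertex 2.602 -2.823 2.837
vertex 2.155 -2.725 2.39
vertex 2.716 -2.42 2.353
endloop
endfacet
facet normal 0.741 0.419 0.524
outer loop
vertex 2.602 -2.823 2.837
vertex 2.716 -2.42 2.353
vertex 1.545 -1.495 3.27
endloop
endfacet
facet normal 0.374 -0.753 -0.541
outer loop
vertex 2.716 -2.42 2.353
vertex 2.155 -2.725 2.39
vertex 2.269 -2.321 1.906
endloop
endfacet
facet normal 0.458 0.847 -0.270
outer loop
vertex 2.716 -2.42 2.353
vertex 2.269 -2.321 1.906
vertex 1.545 -1.495 3.27
endloop
endfacet
facet normal 0.373 -0.754 -0.541
outer loop
vertex 2.269 -2.321 1.906
vertex 2.155 -2.725 2.39
vertex 1.707 -2.626 1.943
endloop
endfacet
facet normal -0.405 0.671 -0.621
outer loop
vertex 2.269 -2.321 1.906
vertex 1.707 -2.626 1.943
vertex 1.545 -1.495 3.27
endloop
endfacet
facet normal 0.373 -0.754 -0.540
outer loop
vertex 1.707 -2.626 1.943
vertex 2.155 -2.725 2.39
vertex 1.593 -3.029 2.427
endloop
endfacet
facet normal -0.982 0.066 -0.176
outer loop
vertex 1.707 -2.626 1.943
vertex 1.593 -3.029 2.427
vertex 1.545 -1.495 3.27
endloop
endfacet
facet normal 0.373 -0.754 -0.540
outer loop
vertex 1.593 -3.029 2.427
vertex 2.155 -2.725 2.39
vertex 2.041 -3.128 2.874
endloop
endfacet
facet normal -0.697 -0.362 0.619
outer loop
vertex 1.593 -3.029 2.427
vertex 2.041 -3.128 2.874
vertex 1.545 -1.495 3.27
endloop
endfacet
facet normal 0.374 -0.754 -0.540
outer loop
vertex 2.041 -3.128 2.874
vertex 2.155 -2.725 2.39
vertex 2.602 -2.823 2.837
endloop
endfacet
facet normal 0.164 -0.185 0.969
outer loop
vertex 2.041 -3.128 2.874
vertex 2.602 -2.823 2.837
vertex 1.545 -1.495 3.27
endloop
endfacet

endsolid


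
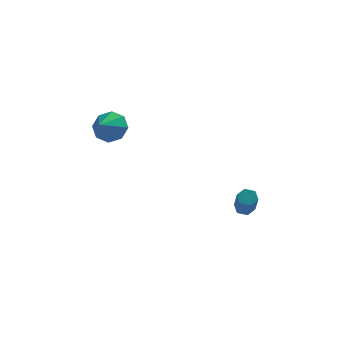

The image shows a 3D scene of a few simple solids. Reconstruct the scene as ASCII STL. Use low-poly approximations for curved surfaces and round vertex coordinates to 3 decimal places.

solid 
facet normal -0.154 0.665 -0.731
outer loop
vertex 3.376 1.562 -2.511
vertex 3.072 1.239 -2.741
vertex 2.887 1.562 -2.408
endloop
endfacet
facet normal 0.137 0.747 0.651
outer loop
vertex 3.376 1.562 -2.511
vertex 2.887 1.562 -2.408
vertex 3.672 0.284 -1.108
endloop
endfacet
facet normal 0.137 0.746 0.651
outer loop
vertex 3.672 0.284 -1.108
vertex 2.887 1.562 -2.408
vertex 3.182 0.284 -1.005
endloop
endfacet
facet normal 0.153 -0.666 0.730
outer loop
vertex 3.672 0.284 -1.108
vertex 3.182 0.284 -1.005
vertex 3.368 -0.039 -1.339
endloop
endfacet
facet normal -0.154 0.665 -0.731
outer loop
vertex 2.887 1.562 -2.408
vertex 3.072 1.239 -2.741
vertex 2.583 1.239 -2.638
endloop
endfacet
facet normal -0.779 0.374 0.504
outer loop
vertex 2.887 1.562 -2.408
vertex 2.583 1.239 -2.638
vertex 3.182 0.284 -1.005
endloop
endfacet
facet normal -0.779 0.373 0.504
outer loop
vertex 3.182 0.284 -1.005
vertex 2.583 1.239 -2.638
vertex 2.878 -0.039 -1.236
endloop
endfacet
facet normal 0.153 -0.666 0.730
outer loop
vertex 3.182 0.284 -1.005
vertex 2.878 -0.039 -1.236
vertex 3.368 -0.039 -1.339
endloop
endfacet
facet normal -0.154 0.666 -0.730
outer loop
vertex 2.583 1.239 -2.638
vertex 3.072 1.239 -2.741
vertex 2.768 0.916 -2.972
endloop
endfacet
facet normal -0.916 -0.373 -0.147
outer loop
vertex 2.583 1.239 -2.638
vertex 2.768 0.916 -2.972
vertex 2.878 -0.039 -1.236
endloop
endfacet
facet normal -0.915 -0.374 -0.148
outer loop
vertex 2.878 -0.039 -1.236
vertex 2.768 0.916 -2.972
vertex 3.064 -0.362 -1.569
endloop
endfacet
facet normal 0.154 -0.665 0.731
outer loop
vertex 2.878 -0.039 -1.236
vertex 3.064 -0.362 -1.569
vertex 3.368 -0.039 -1.339
endloop
endfacet
facet normal -0.153 0.666 -0.730
outer loop
vertex 2.768 0.916 -2.972
vertex 3.072 1.239 -2.741
vertex 3.258 0.916 -3.075
endloop
endfacet
facet normal -0.137 -0.747 -0.651
outer loop
vertex 2.768 0.916 -2.972
vertex 3.258 0.916 -3.075
vertex 3.064 -0.362 -1.569
endloop
endfacet
facet normal -0.137 -0.746 -0.651
outer loop
vertex 3.064 -0.362 -1.569
vertex 3.258 0.916 -3.075
vertex 3.553 -0.362 -1.672
endloop
endfacet
facet normal 0.154 -0.665 0.731
outer loop
vertex 3.064 -0.362 -1.569
vertex 3.553 -0.362 -1.672
vertex 3.368 -0.039 -1.339
endloop
endfacet
facet normal -0.153 0.666 -0.730
outer loop
vertex 3.258 0.916 -3.075
vertex 3.072 1.239 -2.741
vertex 3.562 1.239 -2.844
endloop
endfacet
facet normal 0.779 -0.373 -0.504
outer loop
vertex 3.258 0.916 -3.075
vertex 3.562 1.239 -2.844
vertex 3.553 -0.362 -1.672
endloop
endfacet
facet normal 0.779 -0.374 -0.504
outer loop
vertex 3.553 -0.362 -1.672
vertex 3.562 1.239 -2.844
vertex 3.857 -0.039 -1.442
endloop
endfacet
facet normal 0.154 -0.665 0.731
outer loop
vertex 3.553 -0.362 -1.672
vertex 3.857 -0.039 -1.442
vertex 3.368 -0.039 -1.339
endloop
endfacet
facet normal -0.154 0.665 -0.731
outer loop
vertex 3.562 1.239 -2.844
vertex 3.072 1.239 -2.741
vertex 3.376 1.562 -2.511
endloop
endfacet
facet normal 0.915 0.374 0.148
outer loop
vertex 3.562 1.239 -2.844
vertex 3.376 1.562 -2.511
vertex 3.857 -0.039 -1.442
endloop
endfacet
facet normal 0.916 0.373 0.147
outer loop
vertex 3.857 -0.039 -1.442
vertex 3.376 1.562 -2.511
vertex 3.672 0.284 -1.108
endloop
endfacet
facet normal 0.154 -0.666 0.730
outer loop
vertex 3.857 -0.039 -1.442
vertex 3.672 0.284 -1.108
vertex 3.368 -0.039 -1.339
endloop
endfacet
facet normal 0.238 0.833 -0.499
outer loop
vertex -2.252 -0.085 3.36
vertex -2.855 -0.286 2.737
vertex -2.867 0.174 3.499
endloop
endfacet
facet normal 0.164 -0.135 0.977
outer loop
vertex -2.252 -0.085 3.36
vertex -2.867 0.174 3.499
vertex -3.145 -1.294 3.343
endloop
endfacet
facet normal 0.239 0.833 -0.499
outer loop
vertex -2.867 0.174 3.499
vertex -2.855 -0.286 2.737
vertex -3.474 0.164 3.191
endloop
endfacet
facet normal -0.452 -0.009 0.892
outer loop
vertex -2.867 0.174 3.499
vertex -3.474 0.164 3.191
vertex -3.145 -1.294 3.343
endloop
endfacet
facet normal 0.238 0.832 -0.500
outer loop
vertex -3.474 0.164 3.191
vertex -2.855 -0.286 2.737
vertex -3.72 -0.11 2.618
endloop
endfacet
facet normal -0.880 -0.152 0.450
outer loop
vertex -3.474 0.164 3.191
vertex -3.72 -0.11 2.618
vertex -3.145 -1.294 3.343
endloop
endfacet
facet normal 0.238 0.832 -0.501
outer loop
vertex -3.72 -0.11 2.618
vertex -2.855 -0.286 2.737
vertex -3.459 -0.488 2.115
endloop
endfacet
facet normal -0.872 -0.480 -0.092
outer loop
vertex -3.72 -0.11 2.618
vertex -3.459 -0.488 2.115
vertex -3.145 -1.294 3.343
endloop
endfacet
facet normal 0.237 0.832 -0.501
outer loop
vertex -3.459 -0.488 2.115
vertex -2.855 -0.286 2.737
vertex -2.844 -0.747 1.976
endloop
endfacet
facet normal -0.431 -0.801 -0.415
outer loop
vertex -3.459 -0.488 2.115
vertex -2.844 -0.747 1.976
vertex -3.145 -1.294 3.343
endloop
endfacet
facet normal 0.239 0.832 -0.501
outer loop
vertex -2.844 -0.747 1.976
vertex -2.855 -0.286 2.737
vertex -2.237 -0.737 2.283
endloop
endfacet
facet normal 0.182 -0.926 -0.330
outer loop
vertex -2.844 -0.747 1.976
vertex -2.237 -0.737 2.283
vertex -3.145 -1.294 3.343
endloop
endfacet
facet normal 0.240 0.832 -0.500
outer loop
vertex -2.237 -0.737 2.283
vertex -2.855 -0.286 2.737
vertex -1.991 -0.463 2.857
endloop
endfacet
facet normal 0.611 -0.783 0.112
outer loop
vertex -2.237 -0.737 2.283
vertex -1.991 -0.463 2.857
vertex -3.145 -1.294 3.343
endloop
endfacet
facet normal 0.240 0.832 -0.501
outer loop
vertex -1.991 -0.463 2.857
vertex -2.855 -0.286 2.737
vertex -2.252 -0.085 3.36
endloop
endfacet
facet normal 0.603 -0.455 0.655
outer loop
vertex -1.991 -0.463 2.857
vertex -2.252 -0.085 3.36
vertex -3.145 -1.294 3.343
endloop
endfacet

endsolid


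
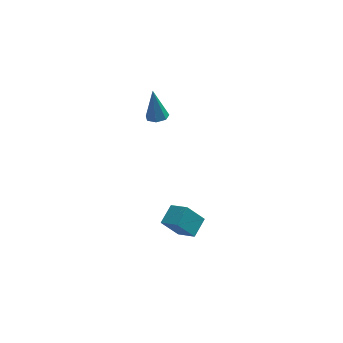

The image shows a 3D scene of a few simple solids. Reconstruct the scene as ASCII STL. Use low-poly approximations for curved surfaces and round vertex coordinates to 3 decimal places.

solid 
facet normal 0.079 -0.267 -0.961
outer loop
vertex 1.038 1.241 2.579
vertex 0.35 1.25 2.52
vertex 0.798 1.764 2.414
endloop
endfacet
facet normal 0.849 0.467 0.246
outer loop
vertex 1.038 1.241 2.579
vertex 0.798 1.764 2.414
vertex 0.19 1.79 4.46
endloop
endfacet
facet normal 0.080 -0.268 -0.960
outer loop
vertex 0.798 1.764 2.414
vertex 0.35 1.25 2.52
vertex 0.221 1.9 2.328
endloop
endfacet
facet normal 0.222 0.974 0.053
outer loop
vertex 0.798 1.764 2.414
vertex 0.221 1.9 2.328
vertex 0.19 1.79 4.46
endloop
endfacet
facet normal 0.080 -0.268 -0.960
outer loop
vertex 0.221 1.9 2.328
vertex 0.35 1.25 2.52
vertex -0.259 1.545 2.387
endloop
endfacet
facet normal -0.592 0.805 0.033
outer loop
vertex 0.221 1.9 2.328
vertex -0.259 1.545 2.387
vertex 0.19 1.79 4.46
endloop
endfacet
facet normal 0.080 -0.268 -0.960
outer loop
vertex -0.259 1.545 2.387
vertex 0.35 1.25 2.52
vertex -0.279 0.969 2.546
endloop
endfacet
facet normal -0.976 0.089 0.201
outer loop
vertex -0.259 1.545 2.387
vertex -0.279 0.969 2.546
vertex 0.19 1.79 4.46
endloop
endfacet
facet normal 0.080 -0.268 -0.960
outer loop
vertex -0.279 0.969 2.546
vertex 0.35 1.25 2.52
vertex 0.174 0.603 2.686
endloop
endfacet
facet normal -0.644 -0.633 0.429
outer loop
vertex -0.279 0.969 2.546
vertex 0.174 0.603 2.686
vertex 0.19 1.79 4.46
endloop
endfacet
facet normal 0.080 -0.268 -0.960
outer loop
vertex 0.174 0.603 2.686
vertex 0.35 1.25 2.52
vertex 0.76 0.725 2.701
endloop
endfacet
facet normal 0.157 -0.821 0.548
outer loop
vertex 0.174 0.603 2.686
vertex 0.76 0.725 2.701
vertex 0.19 1.79 4.46
endloop
endfacet
facet normal 0.079 -0.269 -0.960
outer loop
vertex 0.76 0.725 2.701
vertex 0.35 1.25 2.52
vertex 1.038 1.241 2.579
endloop
endfacet
facet normal 0.820 -0.332 0.466
outer loop
vertex 0.76 0.725 2.701
vertex 1.038 1.241 2.579
vertex 0.19 1.79 4.46
endloop
endfacet
facet normal -0.522 0.673 -0.524
outer loop
vertex -0.094 -2.399 -3.877
vertex 0.667 -1.426 -3.384
vertex 0.886 -2.564 -5.066
endloop
endfacet
facet normal -0.572 -0.732 -0.370
outer loop
vertex 1.653 -3.554 -4.296
vertex -0.094 -2.399 -3.877
vertex 0.886 -2.564 -5.066
endloop
endfacet
facet normal -0.521 0.674 -0.524
outer loop
vertex 0.886 -2.564 -5.066
vertex 0.667 -1.426 -3.384
vertex 1.648 -1.591 -4.573
endloop
endfacet
facet normal 0.633 -0.107 -0.767
outer loop
vertex 1.648 -1.591 -4.573
vertex 1.653 -3.554 -4.296
vertex 0.886 -2.564 -5.066
endloop
endfacet
facet normal -0.633 0.106 0.767
outer loop
vertex -0.094 -2.399 -3.877
vertex 1.434 -2.416 -2.614
vertex 0.667 -1.426 -3.384
endloop
endfacet
facet normal -0.572 -0.731 -0.371
outer loop
vertex 0.672 -3.389 -3.107
vertex -0.094 -2.399 -3.877
vertex 1.653 -3.554 -4.296
endloop
endfacet
facet normal -0.633 0.107 0.767
outer loop
vertex 0.672 -3.389 -3.107
vertex 1.434 -2.416 -2.614
vertex -0.094 -2.399 -3.877
endloop
endfacet
facet normal 0.572 0.732 0.371
outer loop
vertex 0.667 -1.426 -3.384
vertex 1.434 -2.416 -2.614
vertex 1.648 -1.591 -4.573
endloop
endfacet
facet normal 0.633 -0.107 -0.767
outer loop
vertex 2.414 -2.581 -3.803
vertex 1.653 -3.554 -4.296
vertex 1.648 -1.591 -4.573
endloop
endfacet
facet normal 0.573 0.731 0.371
outer loop
vertex 1.648 -1.591 -4.573
vertex 1.434 -2.416 -2.614
vertex 2.414 -2.581 -3.803
endloop
endfacet
facet normal 0.522 -0.673 0.524
outer loop
vertex 2.414 -2.581 -3.803
vertex 0.672 -3.389 -3.107
vertex 1.653 -3.554 -4.296
endloop
endfacet
facet normal 0.522 -0.674 0.523
outer loop
vertex 1.434 -2.416 -2.614
vertex 0.672 -3.389 -3.107
vertex 2.414 -2.581 -3.803
endloop
endfacet

endsolid


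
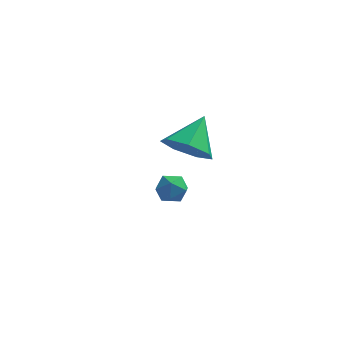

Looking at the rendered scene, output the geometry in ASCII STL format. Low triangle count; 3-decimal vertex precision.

solid 
facet normal -0.262 -0.716 -0.647
outer loop
vertex -0.807 2.269 -1.895
vertex -1.738 2.162 -1.4
vertex -1.489 2.801 -2.208
endloop
endfacet
facet normal 0.666 0.695 -0.271
outer loop
vertex -0.807 2.269 -1.895
vertex -1.489 2.801 -2.208
vertex -1.302 3.358 -0.32
endloop
endfacet
facet normal -0.261 -0.717 -0.647
outer loop
vertex -1.489 2.801 -2.208
vertex -1.738 2.162 -1.4
vertex -2.359 2.851 -1.913
endloop
endfacet
facet normal -0.040 0.959 -0.279
outer loop
vertex -1.489 2.801 -2.208
vertex -2.359 2.851 -1.913
vertex -1.302 3.358 -0.32
endloop
endfacet
facet normal -0.261 -0.717 -0.647
outer loop
vertex -2.359 2.851 -1.913
vertex -1.738 2.162 -1.4
vertex -2.761 2.382 -1.231
endloop
endfacet
facet normal -0.617 0.769 0.165
outer loop
vertex -2.359 2.851 -1.913
vertex -2.761 2.382 -1.231
vertex -1.302 3.358 -0.32
endloop
endfacet
facet normal -0.261 -0.716 -0.647
outer loop
vertex -2.761 2.382 -1.231
vertex -1.738 2.162 -1.4
vertex -2.393 1.747 -0.677
endloop
endfacet
facet normal -0.633 0.267 0.727
outer loop
vertex -2.761 2.382 -1.231
vertex -2.393 1.747 -0.677
vertex -1.302 3.358 -0.32
endloop
endfacet
facet normal -0.260 -0.716 -0.647
outer loop
vertex -2.393 1.747 -0.677
vertex -1.738 2.162 -1.4
vertex -1.532 1.425 -0.667
endloop
endfacet
facet normal -0.074 -0.168 0.983
outer loop
vertex -2.393 1.747 -0.677
vertex -1.532 1.425 -0.667
vertex -1.302 3.358 -0.32
endloop
endfacet
facet normal -0.261 -0.716 -0.647
outer loop
vertex -1.532 1.425 -0.667
vertex -1.738 2.162 -1.4
vertex -0.826 1.657 -1.209
endloop
endfacet
facet normal 0.638 -0.209 0.741
outer loop
vertex -1.532 1.425 -0.667
vertex -0.826 1.657 -1.209
vertex -1.302 3.358 -0.32
endloop
endfacet
facet normal -0.261 -0.717 -0.647
outer loop
vertex -0.826 1.657 -1.209
vertex -1.738 2.162 -1.4
vertex -0.807 2.269 -1.895
endloop
endfacet
facet normal 0.967 0.175 0.183
outer loop
vertex -0.826 1.657 -1.209
vertex -0.807 2.269 -1.895
vertex -1.302 3.358 -0.32
endloop
endfacet
facet normal -0.942 0.032 0.335
outer loop
vertex -2.041 -1.72 -0.809
vertex -1.965 -2.309 -0.539
vertex -1.825 -1.773 -0.196
endloop
endfacet
facet normal -0.664 0.688 0.293
outer loop
vertex -2.041 -1.72 -0.809
vertex -1.825 -1.773 -0.196
vertex -1.555 -1.34 -0.601
endloop
endfacet
facet normal -0.462 0.800 -0.382
outer loop
vertex -2.041 -1.72 -0.809
vertex -1.555 -1.34 -0.601
vertex -1.528 -1.608 -1.195
endloop
endfacet
facet normal -0.617 0.213 -0.758
outer loop
vertex -2.041 -1.72 -0.809
vertex -1.528 -1.608 -1.195
vertex -1.782 -2.207 -1.157
endloop
endfacet
facet normal -0.913 -0.261 -0.313
outer loop
vertex -2.041 -1.72 -0.809
vertex -1.782 -2.207 -1.157
vertex -1.965 -2.309 -0.539
endloop
endfacet
facet normal -0.080 0.707 0.703
outer loop
vertex -1.555 -1.34 -0.601
vertex -1.825 -1.773 -0.196
vertex -1.178 -1.693 -0.203
endloop
endfacet
facet normal -0.529 -0.355 0.771
outer loop
vertex -1.825 -1.773 -0.196
vertex -1.965 -2.309 -0.539
vertex -1.432 -2.292 -0.165
endloop
endfacet
facet normal -0.482 -0.830 -0.280
outer loop
vertex -1.965 -2.309 -0.539
vertex -1.782 -2.207 -1.157
vertex -1.405 -2.56 -0.759
endloop
endfacet
facet normal -0.003 -0.062 -0.998
outer loop
vertex -1.782 -2.207 -1.157
vertex -1.528 -1.608 -1.195
vertex -1.135 -2.127 -1.164
endloop
endfacet
facet normal 0.245 0.888 -0.389
outer loop
vertex -1.528 -1.608 -1.195
vertex -1.555 -1.34 -0.601
vertex -0.995 -1.591 -0.821
endloop
endfacet
facet normal 0.617 -0.213 0.758
outer loop
vertex -0.919 -2.18 -0.551
vertex -1.178 -1.693 -0.203
vertex -1.432 -2.292 -0.165
endloop
endfacet
facet normal 0.462 -0.800 0.382
outer loop
vertex -0.919 -2.18 -0.551
vertex -1.432 -2.292 -0.165
vertex -1.405 -2.56 -0.759
endloop
endfacet
facet normal 0.664 -0.688 -0.293
outer loop
vertex -0.919 -2.18 -0.551
vertex -1.405 -2.56 -0.759
vertex -1.135 -2.127 -1.164
endloop
endfacet
facet normal 0.942 -0.032 -0.335
outer loop
vertex -0.919 -2.18 -0.551
vertex -1.135 -2.127 -1.164
vertex -0.995 -1.591 -0.821
endloop
endfacet
facet normal 0.913 0.261 0.313
outer loop
vertex -0.919 -2.18 -0.551
vertex -0.995 -1.591 -0.821
vertex -1.178 -1.693 -0.203
endloop
endfacet
facet normal 0.003 0.062 0.998
outer loop
vertex -1.432 -2.292 -0.165
vertex -1.178 -1.693 -0.203
vertex -1.825 -1.773 -0.196
endloop
endfacet
facet normal -0.245 -0.888 0.389
outer loop
vertex -1.405 -2.56 -0.759
vertex -1.432 -2.292 -0.165
vertex -1.965 -2.309 -0.539
endloop
endfacet
facet normal 0.080 -0.707 -0.703
outer loop
vertex -1.135 -2.127 -1.164
vertex -1.405 -2.56 -0.759
vertex -1.782 -2.207 -1.157
endloop
endfacet
facet normal 0.529 0.355 -0.771
outer loop
vertex -0.995 -1.591 -0.821
vertex -1.135 -2.127 -1.164
vertex -1.528 -1.608 -1.195
endloop
endfacet
facet normal 0.482 0.830 0.280
outer loop
vertex -1.178 -1.693 -0.203
vertex -0.995 -1.591 -0.821
vertex -1.555 -1.34 -0.601
endloop
endfacet

endsolid


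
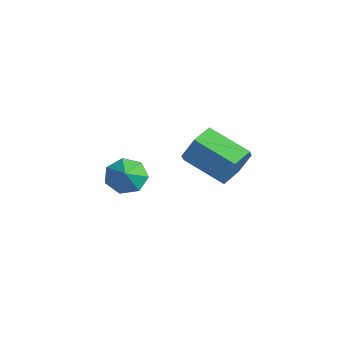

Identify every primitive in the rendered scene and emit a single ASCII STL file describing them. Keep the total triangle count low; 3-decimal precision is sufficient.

solid 
facet normal -0.649 0.433 -0.626
outer loop
vertex -2.841 -2.903 -1.761
vertex -3.155 -2.407 -1.092
vertex -2.49 -2.223 -1.655
endloop
endfacet
facet normal 0.880 -0.420 -0.223
outer loop
vertex -2.841 -2.903 -1.761
vertex -2.49 -2.223 -1.655
vertex -2.485 -2.853 -0.448
endloop
endfacet
facet normal -0.649 0.433 -0.625
outer loop
vertex -2.49 -2.223 -1.655
vertex -3.155 -2.407 -1.092
vertex -2.64 -1.682 -1.125
endloop
endfacet
facet normal 0.979 0.182 0.091
outer loop
vertex -2.49 -2.223 -1.655
vertex -2.64 -1.682 -1.125
vertex -2.485 -2.853 -0.448
endloop
endfacet
facet normal -0.649 0.433 -0.625
outer loop
vertex -2.64 -1.682 -1.125
vertex -3.155 -2.407 -1.092
vertex -3.178 -1.687 -0.57
endloop
endfacet
facet normal 0.641 0.446 0.625
outer loop
vertex -2.64 -1.682 -1.125
vertex -3.178 -1.687 -0.57
vertex -2.485 -2.853 -0.448
endloop
endfacet
facet normal -0.650 0.432 -0.625
outer loop
vertex -3.178 -1.687 -0.57
vertex -3.155 -2.407 -1.092
vertex -3.698 -2.235 -0.408
endloop
endfacet
facet normal 0.121 0.174 0.977
outer loop
vertex -3.178 -1.687 -0.57
vertex -3.698 -2.235 -0.408
vertex -2.485 -2.853 -0.448
endloop
endfacet
facet normal -0.650 0.432 -0.625
outer loop
vertex -3.698 -2.235 -0.408
vertex -3.155 -2.407 -1.092
vertex -3.809 -2.912 -0.761
endloop
endfacet
facet normal -0.190 -0.429 0.883
outer loop
vertex -3.698 -2.235 -0.408
vertex -3.809 -2.912 -0.761
vertex -2.485 -2.853 -0.448
endloop
endfacet
facet normal -0.650 0.432 -0.625
outer loop
vertex -3.809 -2.912 -0.761
vertex -3.155 -2.407 -1.092
vertex -3.427 -3.21 -1.364
endloop
endfacet
facet normal -0.057 -0.909 0.413
outer loop
vertex -3.809 -2.912 -0.761
vertex -3.427 -3.21 -1.364
vertex -2.485 -2.853 -0.448
endloop
endfacet
facet normal -0.650 0.432 -0.625
outer loop
vertex -3.427 -3.21 -1.364
vertex -3.155 -2.407 -1.092
vertex -2.841 -2.903 -1.761
endloop
endfacet
facet normal 0.420 -0.904 -0.079
outer loop
vertex -3.427 -3.21 -1.364
vertex -2.841 -2.903 -1.761
vertex -2.485 -2.853 -0.448
endloop
endfacet
facet normal 0.821 0.403 -0.404
outer loop
vertex -2.054 2.017 -1.326
vertex -2.66 2.537 -2.038
vertex -2.424 2.996 -1.101
endloop
endfacet
facet normal 0.454 -0.033 0.890
outer loop
vertex -2.054 2.017 -1.326
vertex -2.424 2.996 -1.101
vertex -3.754 1.184 -0.489
endloop
endfacet
facet normal 0.454 -0.033 0.890
outer loop
vertex -3.754 1.184 -0.489
vertex -2.424 2.996 -1.101
vertex -4.124 2.162 -0.264
endloop
endfacet
facet normal -0.821 -0.404 0.404
outer loop
vertex -3.754 1.184 -0.489
vertex -4.124 2.162 -0.264
vertex -4.36 1.703 -1.202
endloop
endfacet
facet normal 0.821 0.403 -0.404
outer loop
vertex -2.424 2.996 -1.101
vertex -2.66 2.537 -2.038
vertex -3.03 3.516 -1.814
endloop
endfacet
facet normal -0.072 0.776 0.627
outer loop
vertex -2.424 2.996 -1.101
vertex -3.03 3.516 -1.814
vertex -4.124 2.162 -0.264
endloop
endfacet
facet normal -0.072 0.776 0.627
outer loop
vertex -4.124 2.162 -0.264
vertex -3.03 3.516 -1.814
vertex -4.73 2.682 -0.977
endloop
endfacet
facet normal -0.821 -0.403 0.404
outer loop
vertex -4.124 2.162 -0.264
vertex -4.73 2.682 -0.977
vertex -4.36 1.703 -1.202
endloop
endfacet
facet normal 0.821 0.403 -0.405
outer loop
vertex -3.03 3.516 -1.814
vertex -2.66 2.537 -2.038
vertex -3.266 3.056 -2.751
endloop
endfacet
facet normal -0.526 0.808 -0.264
outer loop
vertex -3.03 3.516 -1.814
vertex -3.266 3.056 -2.751
vertex -4.73 2.682 -0.977
endloop
endfacet
facet normal -0.526 0.809 -0.264
outer loop
vertex -4.73 2.682 -0.977
vertex -3.266 3.056 -2.751
vertex -4.966 2.223 -1.914
endloop
endfacet
facet normal -0.821 -0.403 0.404
outer loop
vertex -4.73 2.682 -0.977
vertex -4.966 2.223 -1.914
vertex -4.36 1.703 -1.202
endloop
endfacet
facet normal 0.821 0.404 -0.404
outer loop
vertex -3.266 3.056 -2.751
vertex -2.66 2.537 -2.038
vertex -2.896 2.078 -2.976
endloop
endfacet
facet normal -0.454 0.033 -0.890
outer loop
vertex -3.266 3.056 -2.751
vertex -2.896 2.078 -2.976
vertex -4.966 2.223 -1.914
endloop
endfacet
facet normal -0.454 0.033 -0.890
outer loop
vertex -4.966 2.223 -1.914
vertex -2.896 2.078 -2.976
vertex -4.596 1.244 -2.139
endloop
endfacet
facet normal -0.821 -0.403 0.404
outer loop
vertex -4.966 2.223 -1.914
vertex -4.596 1.244 -2.139
vertex -4.36 1.703 -1.202
endloop
endfacet
facet normal 0.821 0.403 -0.404
outer loop
vertex -2.896 2.078 -2.976
vertex -2.66 2.537 -2.038
vertex -2.29 1.558 -2.263
endloop
endfacet
facet normal 0.072 -0.776 -0.627
outer loop
vertex -2.896 2.078 -2.976
vertex -2.29 1.558 -2.263
vertex -4.596 1.244 -2.139
endloop
endfacet
facet normal 0.072 -0.776 -0.627
outer loop
vertex -4.596 1.244 -2.139
vertex -2.29 1.558 -2.263
vertex -3.99 0.724 -1.426
endloop
endfacet
facet normal -0.821 -0.403 0.404
outer loop
vertex -4.596 1.244 -2.139
vertex -3.99 0.724 -1.426
vertex -4.36 1.703 -1.202
endloop
endfacet
facet normal 0.821 0.403 -0.404
outer loop
vertex -2.29 1.558 -2.263
vertex -2.66 2.537 -2.038
vertex -2.054 2.017 -1.326
endloop
endfacet
facet normal 0.526 -0.808 0.263
outer loop
vertex -2.29 1.558 -2.263
vertex -2.054 2.017 -1.326
vertex -3.99 0.724 -1.426
endloop
endfacet
facet normal 0.526 -0.808 0.264
outer loop
vertex -3.99 0.724 -1.426
vertex -2.054 2.017 -1.326
vertex -3.754 1.184 -0.489
endloop
endfacet
facet normal -0.821 -0.403 0.405
outer loop
vertex -3.99 0.724 -1.426
vertex -3.754 1.184 -0.489
vertex -4.36 1.703 -1.202
endloop
endfacet

endsolid


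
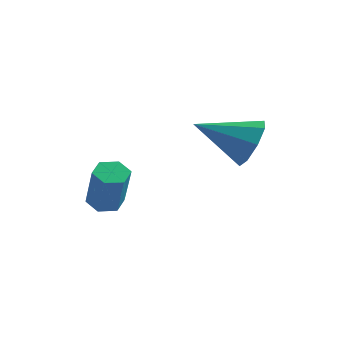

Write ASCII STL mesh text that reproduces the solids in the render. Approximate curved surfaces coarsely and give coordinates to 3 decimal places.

solid 
facet normal -0.380 0.347 -0.857
outer loop
vertex -0.913 -1.861 -4.842
vertex -1.495 -1.738 -4.534
vertex -1.019 -1.266 -4.554
endloop
endfacet
facet normal 0.911 0.299 -0.283
outer loop
vertex -0.913 -1.861 -4.842
vertex -1.019 -1.266 -4.554
vertex -0.163 -2.546 -3.154
endloop
endfacet
facet normal 0.911 0.300 -0.282
outer loop
vertex -0.163 -2.546 -3.154
vertex -1.019 -1.266 -4.554
vertex -0.27 -1.95 -2.865
endloop
endfacet
facet normal 0.380 -0.348 0.857
outer loop
vertex -0.163 -2.546 -3.154
vertex -0.27 -1.95 -2.865
vertex -0.745 -2.422 -2.846
endloop
endfacet
facet normal -0.380 0.347 -0.857
outer loop
vertex -1.019 -1.266 -4.554
vertex -1.495 -1.738 -4.534
vertex -1.601 -1.143 -4.246
endloop
endfacet
facet normal 0.317 0.920 0.232
outer loop
vertex -1.019 -1.266 -4.554
vertex -1.601 -1.143 -4.246
vertex -0.27 -1.95 -2.865
endloop
endfacet
facet normal 0.317 0.920 0.232
outer loop
vertex -0.27 -1.95 -2.865
vertex -1.601 -1.143 -4.246
vertex -0.852 -1.827 -2.557
endloop
endfacet
facet normal 0.380 -0.348 0.857
outer loop
vertex -0.27 -1.95 -2.865
vertex -0.852 -1.827 -2.557
vertex -0.745 -2.422 -2.846
endloop
endfacet
facet normal -0.380 0.347 -0.857
outer loop
vertex -1.601 -1.143 -4.246
vertex -1.495 -1.738 -4.534
vertex -2.077 -1.614 -4.226
endloop
endfacet
facet normal -0.592 0.620 0.514
outer loop
vertex -1.601 -1.143 -4.246
vertex -2.077 -1.614 -4.226
vertex -0.852 -1.827 -2.557
endloop
endfacet
facet normal -0.594 0.618 0.515
outer loop
vertex -0.852 -1.827 -2.557
vertex -2.077 -1.614 -4.226
vertex -1.327 -2.299 -2.538
endloop
endfacet
facet normal 0.380 -0.348 0.857
outer loop
vertex -0.852 -1.827 -2.557
vertex -1.327 -2.299 -2.538
vertex -0.745 -2.422 -2.846
endloop
endfacet
facet normal -0.380 0.348 -0.857
outer loop
vertex -2.077 -1.614 -4.226
vertex -1.495 -1.738 -4.534
vertex -1.97 -2.21 -4.515
endloop
endfacet
facet normal -0.911 -0.301 0.283
outer loop
vertex -2.077 -1.614 -4.226
vertex -1.97 -2.21 -4.515
vertex -1.327 -2.299 -2.538
endloop
endfacet
facet normal -0.911 -0.299 0.283
outer loop
vertex -1.327 -2.299 -2.538
vertex -1.97 -2.21 -4.515
vertex -1.221 -2.894 -2.826
endloop
endfacet
facet normal 0.380 -0.347 0.857
outer loop
vertex -1.327 -2.299 -2.538
vertex -1.221 -2.894 -2.826
vertex -0.745 -2.422 -2.846
endloop
endfacet
facet normal -0.380 0.348 -0.857
outer loop
vertex -1.97 -2.21 -4.515
vertex -1.495 -1.738 -4.534
vertex -1.388 -2.333 -4.823
endloop
endfacet
facet normal -0.317 -0.920 -0.232
outer loop
vertex -1.97 -2.21 -4.515
vertex -1.388 -2.333 -4.823
vertex -1.221 -2.894 -2.826
endloop
endfacet
facet normal -0.317 -0.920 -0.232
outer loop
vertex -1.221 -2.894 -2.826
vertex -1.388 -2.333 -4.823
vertex -0.639 -3.017 -3.134
endloop
endfacet
facet normal 0.380 -0.347 0.857
outer loop
vertex -1.221 -2.894 -2.826
vertex -0.639 -3.017 -3.134
vertex -0.745 -2.422 -2.846
endloop
endfacet
facet normal -0.380 0.348 -0.857
outer loop
vertex -1.388 -2.333 -4.823
vertex -1.495 -1.738 -4.534
vertex -0.913 -1.861 -4.842
endloop
endfacet
facet normal 0.594 -0.619 -0.514
outer loop
vertex -1.388 -2.333 -4.823
vertex -0.913 -1.861 -4.842
vertex -0.639 -3.017 -3.134
endloop
endfacet
facet normal 0.592 -0.620 -0.515
outer loop
vertex -0.639 -3.017 -3.134
vertex -0.913 -1.861 -4.842
vertex -0.163 -2.546 -3.154
endloop
endfacet
facet normal 0.380 -0.347 0.857
outer loop
vertex -0.639 -3.017 -3.134
vertex -0.163 -2.546 -3.154
vertex -0.745 -2.422 -2.846
endloop
endfacet
facet normal 0.763 0.495 -0.415
outer loop
vertex 3.498 0.373 -0.879
vertex 2.895 0.584 -1.737
vertex 3.083 1.075 -0.805
endloop
endfacet
facet normal 0.046 -0.078 0.996
outer loop
vertex 3.498 0.373 -0.879
vertex 3.083 1.075 -0.805
vertex 1.245 -0.484 -0.843
endloop
endfacet
facet normal 0.764 0.495 -0.415
outer loop
vertex 3.083 1.075 -0.805
vertex 2.895 0.584 -1.737
vertex 2.558 1.49 -1.277
endloop
endfacet
facet normal -0.386 0.436 0.813
outer loop
vertex 3.083 1.075 -0.805
vertex 2.558 1.49 -1.277
vertex 1.245 -0.484 -0.843
endloop
endfacet
facet normal 0.764 0.494 -0.414
outer loop
vertex 2.558 1.49 -1.277
vertex 2.895 0.584 -1.737
vertex 2.231 1.374 -2.019
endloop
endfacet
facet normal -0.779 0.574 0.254
outer loop
vertex 2.558 1.49 -1.277
vertex 2.231 1.374 -2.019
vertex 1.245 -0.484 -0.843
endloop
endfacet
facet normal 0.764 0.494 -0.414
outer loop
vertex 2.231 1.374 -2.019
vertex 2.895 0.584 -1.737
vertex 2.292 0.796 -2.596
endloop
endfacet
facet normal -0.901 0.256 -0.351
outer loop
vertex 2.231 1.374 -2.019
vertex 2.292 0.796 -2.596
vertex 1.245 -0.484 -0.843
endloop
endfacet
facet normal 0.764 0.495 -0.414
outer loop
vertex 2.292 0.796 -2.596
vertex 2.895 0.584 -1.737
vertex 2.707 0.094 -2.67
endloop
endfacet
facet normal -0.681 -0.334 -0.651
outer loop
vertex 2.292 0.796 -2.596
vertex 2.707 0.094 -2.67
vertex 1.245 -0.484 -0.843
endloop
endfacet
facet normal 0.764 0.495 -0.414
outer loop
vertex 2.707 0.094 -2.67
vertex 2.895 0.584 -1.737
vertex 3.232 -0.321 -2.197
endloop
endfacet
facet normal -0.249 -0.848 -0.468
outer loop
vertex 2.707 0.094 -2.67
vertex 3.232 -0.321 -2.197
vertex 1.245 -0.484 -0.843
endloop
endfacet
facet normal 0.764 0.495 -0.414
outer loop
vertex 3.232 -0.321 -2.197
vertex 2.895 0.584 -1.737
vertex 3.559 -0.206 -1.456
endloop
endfacet
facet normal 0.142 -0.986 0.090
outer loop
vertex 3.232 -0.321 -2.197
vertex 3.559 -0.206 -1.456
vertex 1.245 -0.484 -0.843
endloop
endfacet
facet normal 0.764 0.494 -0.415
outer loop
vertex 3.559 -0.206 -1.456
vertex 2.895 0.584 -1.737
vertex 3.498 0.373 -0.879
endloop
endfacet
facet normal 0.265 -0.667 0.697
outer loop
vertex 3.559 -0.206 -1.456
vertex 3.498 0.373 -0.879
vertex 1.245 -0.484 -0.843
endloop
endfacet

endsolid


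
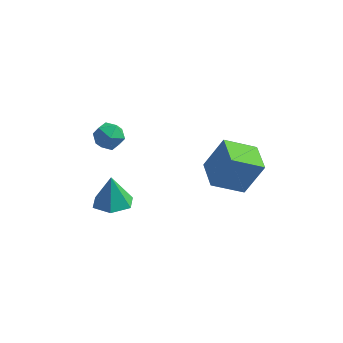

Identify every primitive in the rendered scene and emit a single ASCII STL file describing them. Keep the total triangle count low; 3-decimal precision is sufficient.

solid 
facet normal -0.234 0.386 0.892
outer loop
vertex -3.735 -0.073 3.658
vertex -3.861 -0.799 3.939
vertex -3.143 -0.477 3.988
endloop
endfacet
facet normal 0.237 0.799 0.553
outer loop
vertex -3.735 -0.073 3.658
vertex -3.143 -0.477 3.988
vertex -3.017 -0.06 3.331
endloop
endfacet
facet normal -0.050 0.996 -0.071
outer loop
vertex -3.735 -0.073 3.658
vertex -3.017 -0.06 3.331
vertex -3.658 -0.125 2.875
endloop
endfacet
facet normal -0.701 0.704 -0.116
outer loop
vertex -3.735 -0.073 3.658
vertex -3.658 -0.125 2.875
vertex -4.179 -0.582 3.251
endloop
endfacet
facet normal -0.814 0.327 0.480
outer loop
vertex -3.735 -0.073 3.658
vertex -4.179 -0.582 3.251
vertex -3.861 -0.799 3.939
endloop
endfacet
facet normal 0.816 0.404 0.413
outer loop
vertex -3.017 -0.06 3.331
vertex -3.143 -0.477 3.988
vertex -2.701 -0.778 3.409
endloop
endfacet
facet normal 0.052 -0.263 0.963
outer loop
vertex -3.143 -0.477 3.988
vertex -3.861 -0.799 3.939
vertex -3.222 -1.235 3.785
endloop
endfacet
facet normal -0.886 -0.358 0.297
outer loop
vertex -3.861 -0.799 3.939
vertex -4.179 -0.582 3.251
vertex -3.863 -1.3 3.329
endloop
endfacet
facet normal -0.702 0.252 -0.667
outer loop
vertex -4.179 -0.582 3.251
vertex -3.658 -0.125 2.875
vertex -3.737 -0.883 2.672
endloop
endfacet
facet normal 0.350 0.723 -0.595
outer loop
vertex -3.658 -0.125 2.875
vertex -3.017 -0.06 3.331
vertex -3.019 -0.561 2.721
endloop
endfacet
facet normal 0.701 -0.704 0.116
outer loop
vertex -3.145 -1.287 3.002
vertex -2.701 -0.778 3.409
vertex -3.222 -1.235 3.785
endloop
endfacet
facet normal 0.050 -0.996 0.071
outer loop
vertex -3.145 -1.287 3.002
vertex -3.222 -1.235 3.785
vertex -3.863 -1.3 3.329
endloop
endfacet
facet normal -0.237 -0.799 -0.553
outer loop
vertex -3.145 -1.287 3.002
vertex -3.863 -1.3 3.329
vertex -3.737 -0.883 2.672
endloop
endfacet
facet normal 0.234 -0.386 -0.892
outer loop
vertex -3.145 -1.287 3.002
vertex -3.737 -0.883 2.672
vertex -3.019 -0.561 2.721
endloop
endfacet
facet normal 0.814 -0.327 -0.480
outer loop
vertex -3.145 -1.287 3.002
vertex -3.019 -0.561 2.721
vertex -2.701 -0.778 3.409
endloop
endfacet
facet normal 0.702 -0.252 0.667
outer loop
vertex -3.222 -1.235 3.785
vertex -2.701 -0.778 3.409
vertex -3.143 -0.477 3.988
endloop
endfacet
facet normal -0.350 -0.723 0.595
outer loop
vertex -3.863 -1.3 3.329
vertex -3.222 -1.235 3.785
vertex -3.861 -0.799 3.939
endloop
endfacet
facet normal -0.816 -0.404 -0.413
outer loop
vertex -3.737 -0.883 2.672
vertex -3.863 -1.3 3.329
vertex -4.179 -0.582 3.251
endloop
endfacet
facet normal -0.052 0.263 -0.963
outer loop
vertex -3.019 -0.561 2.721
vertex -3.737 -0.883 2.672
vertex -3.658 -0.125 2.875
endloop
endfacet
facet normal 0.886 0.358 -0.297
outer loop
vertex -2.701 -0.778 3.409
vertex -3.019 -0.561 2.721
vertex -3.017 -0.06 3.331
endloop
endfacet
facet normal 0.095 -0.232 -0.968
outer loop
vertex -2.106 -1.919 0.416
vertex -2.839 -2.503 0.484
vertex -2.976 -1.602 0.255
endloop
endfacet
facet normal 0.277 0.912 0.302
outer loop
vertex -2.106 -1.919 0.416
vertex -2.976 -1.602 0.255
vertex -2.981 -2.157 1.936
endloop
endfacet
facet normal 0.095 -0.232 -0.968
outer loop
vertex -2.976 -1.602 0.255
vertex -2.839 -2.503 0.484
vertex -3.709 -2.186 0.323
endloop
endfacet
facet normal -0.589 0.768 0.252
outer loop
vertex -2.976 -1.602 0.255
vertex -3.709 -2.186 0.323
vertex -2.981 -2.157 1.936
endloop
endfacet
facet normal 0.095 -0.230 -0.968
outer loop
vertex -3.709 -2.186 0.323
vertex -2.839 -2.503 0.484
vertex -3.572 -3.088 0.551
endloop
endfacet
facet normal -0.911 -0.034 0.412
outer loop
vertex -3.709 -2.186 0.323
vertex -3.572 -3.088 0.551
vertex -2.981 -2.157 1.936
endloop
endfacet
facet normal 0.095 -0.230 -0.968
outer loop
vertex -3.572 -3.088 0.551
vertex -2.839 -2.503 0.484
vertex -2.702 -3.405 0.712
endloop
endfacet
facet normal -0.367 -0.692 0.622
outer loop
vertex -3.572 -3.088 0.551
vertex -2.702 -3.405 0.712
vertex -2.981 -2.157 1.936
endloop
endfacet
facet normal 0.095 -0.230 -0.968
outer loop
vertex -2.702 -3.405 0.712
vertex -2.839 -2.503 0.484
vertex -1.969 -2.82 0.645
endloop
endfacet
facet normal 0.498 -0.548 0.672
outer loop
vertex -2.702 -3.405 0.712
vertex -1.969 -2.82 0.645
vertex -2.981 -2.157 1.936
endloop
endfacet
facet normal 0.095 -0.232 -0.968
outer loop
vertex -1.969 -2.82 0.645
vertex -2.839 -2.503 0.484
vertex -2.106 -1.919 0.416
endloop
endfacet
facet normal 0.820 0.255 0.512
outer loop
vertex -1.969 -2.82 0.645
vertex -2.106 -1.919 0.416
vertex -2.981 -2.157 1.936
endloop
endfacet
facet normal -0.801 -0.354 0.483
outer loop
vertex 1.703 0.604 1.489
vertex 1.071 1.998 1.462
vertex 0.887 0.203 -0.157
endloop
endfacet
facet normal 0.413 -0.911 0.017
outer loop
vertex 2.289 0.822 -1.002
vertex 1.703 0.604 1.489
vertex 0.887 0.203 -0.157
endloop
endfacet
facet normal -0.801 -0.354 0.483
outer loop
vertex 0.887 0.203 -0.157
vertex 1.071 1.998 1.462
vertex 0.256 1.596 -0.184
endloop
endfacet
facet normal -0.434 -0.213 -0.876
outer loop
vertex 0.256 1.596 -0.184
vertex 2.289 0.822 -1.002
vertex 0.887 0.203 -0.157
endloop
endfacet
facet normal 0.433 0.213 0.876
outer loop
vertex 1.703 0.604 1.489
vertex 2.473 2.617 0.617
vertex 1.071 1.998 1.462
endloop
endfacet
facet normal 0.413 -0.910 0.018
outer loop
vertex 3.104 1.224 0.644
vertex 1.703 0.604 1.489
vertex 2.289 0.822 -1.002
endloop
endfacet
facet normal 0.434 0.213 0.875
outer loop
vertex 3.104 1.224 0.644
vertex 2.473 2.617 0.617
vertex 1.703 0.604 1.489
endloop
endfacet
facet normal -0.413 0.911 -0.018
outer loop
vertex 1.071 1.998 1.462
vertex 2.473 2.617 0.617
vertex 0.256 1.596 -0.184
endloop
endfacet
facet normal -0.434 -0.214 -0.875
outer loop
vertex 1.657 2.216 -1.029
vertex 2.289 0.822 -1.002
vertex 0.256 1.596 -0.184
endloop
endfacet
facet normal -0.413 0.910 -0.017
outer loop
vertex 0.256 1.596 -0.184
vertex 2.473 2.617 0.617
vertex 1.657 2.216 -1.029
endloop
endfacet
facet normal 0.801 0.354 -0.483
outer loop
vertex 1.657 2.216 -1.029
vertex 3.104 1.224 0.644
vertex 2.289 0.822 -1.002
endloop
endfacet
facet normal 0.801 0.353 -0.483
outer loop
vertex 2.473 2.617 0.617
vertex 3.104 1.224 0.644
vertex 1.657 2.216 -1.029
endloop
endfacet

endsolid
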